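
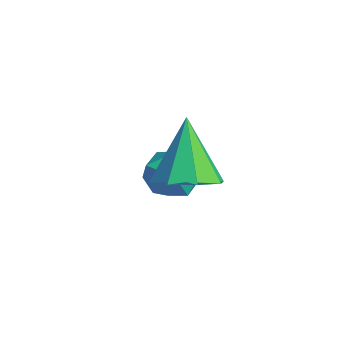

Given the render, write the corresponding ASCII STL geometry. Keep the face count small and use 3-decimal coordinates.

solid 
facet normal 0.416 -0.180 -0.891
outer loop
vertex -1.037 -2.206 0.976
vertex -1.692 -2.147 0.658
vertex -1.151 -1.682 0.817
endloop
endfacet
facet normal 0.643 0.347 0.683
outer loop
vertex -1.037 -2.206 0.976
vertex -1.151 -1.682 0.817
vertex -2.328 -1.873 2.022
endloop
endfacet
facet normal 0.416 -0.179 -0.892
outer loop
vertex -1.151 -1.682 0.817
vertex -1.692 -2.147 0.658
vertex -1.583 -1.431 0.565
endloop
endfacet
facet normal 0.272 0.873 0.404
outer loop
vertex -1.151 -1.682 0.817
vertex -1.583 -1.431 0.565
vertex -2.328 -1.873 2.022
endloop
endfacet
facet normal 0.417 -0.179 -0.891
outer loop
vertex -1.583 -1.431 0.565
vertex -1.692 -2.147 0.658
vertex -2.077 -1.6 0.368
endloop
endfacet
facet normal -0.357 0.929 0.099
outer loop
vertex -1.583 -1.431 0.565
vertex -2.077 -1.6 0.368
vertex -2.328 -1.873 2.022
endloop
endfacet
facet normal 0.416 -0.180 -0.891
outer loop
vertex -2.077 -1.6 0.368
vertex -1.692 -2.147 0.658
vertex -2.346 -2.089 0.341
endloop
endfacet
facet normal -0.874 0.484 -0.053
outer loop
vertex -2.077 -1.6 0.368
vertex -2.346 -2.089 0.341
vertex -2.328 -1.873 2.022
endloop
endfacet
facet normal 0.416 -0.179 -0.892
outer loop
vertex -2.346 -2.089 0.341
vertex -1.692 -2.147 0.658
vertex -2.232 -2.612 0.499
endloop
endfacet
facet normal -0.979 -0.202 0.036
outer loop
vertex -2.346 -2.089 0.341
vertex -2.232 -2.612 0.499
vertex -2.328 -1.873 2.022
endloop
endfacet
facet normal 0.417 -0.179 -0.891
outer loop
vertex -2.232 -2.612 0.499
vertex -1.692 -2.147 0.658
vertex -1.801 -2.863 0.751
endloop
endfacet
facet normal -0.608 -0.728 0.315
outer loop
vertex -2.232 -2.612 0.499
vertex -1.801 -2.863 0.751
vertex -2.328 -1.873 2.022
endloop
endfacet
facet normal 0.416 -0.179 -0.892
outer loop
vertex -1.801 -2.863 0.751
vertex -1.692 -2.147 0.658
vertex -1.306 -2.695 0.948
endloop
endfacet
facet normal 0.020 -0.785 0.619
outer loop
vertex -1.801 -2.863 0.751
vertex -1.306 -2.695 0.948
vertex -2.328 -1.873 2.022
endloop
endfacet
facet normal 0.417 -0.178 -0.891
outer loop
vertex -1.306 -2.695 0.948
vertex -1.692 -2.147 0.658
vertex -1.037 -2.206 0.976
endloop
endfacet
facet normal 0.538 -0.340 0.772
outer loop
vertex -1.306 -2.695 0.948
vertex -1.037 -2.206 0.976
vertex -2.328 -1.873 2.022
endloop
endfacet
facet normal -0.510 0.321 0.798
outer loop
vertex -3.99 -1.056 -0.153
vertex -4.253 -1.692 -0.065
vertex -3.657 -1.517 0.245
endloop
endfacet
facet normal 0.098 0.690 0.717
outer loop
vertex -3.99 -1.056 -0.153
vertex -3.657 -1.517 0.245
vertex -3.3 -1.113 -0.192
endloop
endfacet
facet normal 0.086 0.994 0.073
outer loop
vertex -3.99 -1.056 -0.153
vertex -3.3 -1.113 -0.192
vertex -3.675 -1.038 -0.771
endloop
endfacet
facet normal -0.527 0.814 -0.245
outer loop
vertex -3.99 -1.056 -0.153
vertex -3.675 -1.038 -0.771
vertex -4.264 -1.396 -0.692
endloop
endfacet
facet normal -0.894 0.398 0.204
outer loop
vertex -3.99 -1.056 -0.153
vertex -4.264 -1.396 -0.692
vertex -4.253 -1.692 -0.065
endloop
endfacet
facet normal 0.641 0.227 0.733
outer loop
vertex -3.3 -1.113 -0.192
vertex -3.657 -1.517 0.245
vertex -3.136 -1.784 -0.128
endloop
endfacet
facet normal -0.341 -0.369 0.864
outer loop
vertex -3.657 -1.517 0.245
vertex -4.253 -1.692 -0.065
vertex -3.725 -2.142 -0.049
endloop
endfacet
facet normal -0.964 -0.245 -0.099
outer loop
vertex -4.253 -1.692 -0.065
vertex -4.264 -1.396 -0.692
vertex -4.1 -2.067 -0.628
endloop
endfacet
facet normal -0.371 0.428 -0.824
outer loop
vertex -4.264 -1.396 -0.692
vertex -3.675 -1.038 -0.771
vertex -3.743 -1.663 -1.065
endloop
endfacet
facet normal 0.622 0.719 -0.310
outer loop
vertex -3.675 -1.038 -0.771
vertex -3.3 -1.113 -0.192
vertex -3.147 -1.488 -0.755
endloop
endfacet
facet normal 0.527 -0.814 0.245
outer loop
vertex -3.41 -2.124 -0.667
vertex -3.136 -1.784 -0.128
vertex -3.725 -2.142 -0.049
endloop
endfacet
facet normal -0.086 -0.994 -0.073
outer loop
vertex -3.41 -2.124 -0.667
vertex -3.725 -2.142 -0.049
vertex -4.1 -2.067 -0.628
endloop
endfacet
facet normal -0.098 -0.690 -0.717
outer loop
vertex -3.41 -2.124 -0.667
vertex -4.1 -2.067 -0.628
vertex -3.743 -1.663 -1.065
endloop
endfacet
facet normal 0.510 -0.321 -0.798
outer loop
vertex -3.41 -2.124 -0.667
vertex -3.743 -1.663 -1.065
vertex -3.147 -1.488 -0.755
endloop
endfacet
facet normal 0.894 -0.398 -0.204
outer loop
vertex -3.41 -2.124 -0.667
vertex -3.147 -1.488 -0.755
vertex -3.136 -1.784 -0.128
endloop
endfacet
facet normal 0.371 -0.428 0.824
outer loop
vertex -3.725 -2.142 -0.049
vertex -3.136 -1.784 -0.128
vertex -3.657 -1.517 0.245
endloop
endfacet
facet normal -0.622 -0.719 0.310
outer loop
vertex -4.1 -2.067 -0.628
vertex -3.725 -2.142 -0.049
vertex -4.253 -1.692 -0.065
endloop
endfacet
facet normal -0.641 -0.227 -0.733
outer loop
vertex -3.743 -1.663 -1.065
vertex -4.1 -2.067 -0.628
vertex -4.264 -1.396 -0.692
endloop
endfacet
facet normal 0.341 0.369 -0.864
outer loop
vertex -3.147 -1.488 -0.755
vertex -3.743 -1.663 -1.065
vertex -3.675 -1.038 -0.771
endloop
endfacet
facet normal 0.964 0.245 0.099
outer loop
vertex -3.136 -1.784 -0.128
vertex -3.147 -1.488 -0.755
vertex -3.3 -1.113 -0.192
endloop
endfacet

endsolid


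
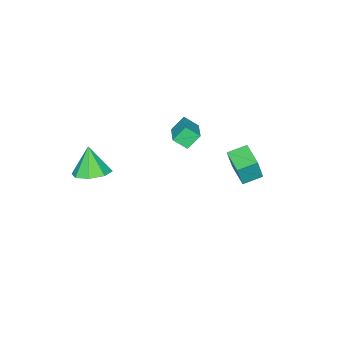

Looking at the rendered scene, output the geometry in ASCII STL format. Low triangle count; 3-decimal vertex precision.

solid 
facet normal -0.512 -0.855 0.078
outer loop
vertex -2.19 2.618 -1.028
vertex -3.118 3.199 -0.75
vertex -2.56 2.709 -2.458
endloop
endfacet
facet normal 0.822 -0.514 -0.245
outer loop
vertex -1.822 3.941 -2.57
vertex -2.19 2.618 -1.028
vertex -2.56 2.709 -2.458
endloop
endfacet
facet normal -0.513 -0.855 0.078
outer loop
vertex -2.56 2.709 -2.458
vertex -3.118 3.199 -0.75
vertex -3.488 3.291 -2.18
endloop
endfacet
facet normal -0.250 0.062 -0.966
outer loop
vertex -3.488 3.291 -2.18
vertex -1.822 3.941 -2.57
vertex -2.56 2.709 -2.458
endloop
endfacet
facet normal 0.250 -0.062 0.966
outer loop
vertex -2.19 2.618 -1.028
vertex -2.38 4.431 -0.862
vertex -3.118 3.199 -0.75
endloop
endfacet
facet normal 0.821 -0.515 -0.246
outer loop
vertex -1.452 3.849 -1.14
vertex -2.19 2.618 -1.028
vertex -1.822 3.941 -2.57
endloop
endfacet
facet normal 0.250 -0.062 0.966
outer loop
vertex -1.452 3.849 -1.14
vertex -2.38 4.431 -0.862
vertex -2.19 2.618 -1.028
endloop
endfacet
facet normal -0.822 0.514 0.246
outer loop
vertex -3.118 3.199 -0.75
vertex -2.38 4.431 -0.862
vertex -3.488 3.291 -2.18
endloop
endfacet
facet normal -0.250 0.062 -0.966
outer loop
vertex -2.75 4.522 -2.292
vertex -1.822 3.941 -2.57
vertex -3.488 3.291 -2.18
endloop
endfacet
facet normal -0.821 0.515 0.245
outer loop
vertex -3.488 3.291 -2.18
vertex -2.38 4.431 -0.862
vertex -2.75 4.522 -2.292
endloop
endfacet
facet normal 0.512 0.855 -0.078
outer loop
vertex -2.75 4.522 -2.292
vertex -1.452 3.849 -1.14
vertex -1.822 3.941 -2.57
endloop
endfacet
facet normal 0.513 0.855 -0.078
outer loop
vertex -2.38 4.431 -0.862
vertex -1.452 3.849 -1.14
vertex -2.75 4.522 -2.292
endloop
endfacet
facet normal 0.272 0.375 -0.886
outer loop
vertex 3.512 -2.856 -1.829
vertex 2.893 -2.023 -1.667
vertex 3.896 -2.255 -1.457
endloop
endfacet
facet normal 0.580 -0.663 0.472
outer loop
vertex 3.512 -2.856 -1.829
vertex 3.896 -2.255 -1.457
vertex 2.447 -2.637 -0.213
endloop
endfacet
facet normal 0.272 0.375 -0.886
outer loop
vertex 3.896 -2.255 -1.457
vertex 2.893 -2.023 -1.667
vertex 3.692 -1.519 -1.208
endloop
endfacet
facet normal 0.660 -0.070 0.748
outer loop
vertex 3.896 -2.255 -1.457
vertex 3.692 -1.519 -1.208
vertex 2.447 -2.637 -0.213
endloop
endfacet
facet normal 0.273 0.374 -0.886
outer loop
vertex 3.692 -1.519 -1.208
vertex 2.893 -2.023 -1.667
vertex 3.021 -1.077 -1.228
endloop
endfacet
facet normal 0.273 0.452 0.849
outer loop
vertex 3.692 -1.519 -1.208
vertex 3.021 -1.077 -1.228
vertex 2.447 -2.637 -0.213
endloop
endfacet
facet normal 0.272 0.374 -0.886
outer loop
vertex 3.021 -1.077 -1.228
vertex 2.893 -2.023 -1.667
vertex 2.275 -1.19 -1.505
endloop
endfacet
facet normal -0.357 0.598 0.717
outer loop
vertex 3.021 -1.077 -1.228
vertex 2.275 -1.19 -1.505
vertex 2.447 -2.637 -0.213
endloop
endfacet
facet normal 0.272 0.374 -0.887
outer loop
vertex 2.275 -1.19 -1.505
vertex 2.893 -2.023 -1.667
vertex 1.891 -1.79 -1.876
endloop
endfacet
facet normal -0.857 0.282 0.430
outer loop
vertex 2.275 -1.19 -1.505
vertex 1.891 -1.79 -1.876
vertex 2.447 -2.637 -0.213
endloop
endfacet
facet normal 0.272 0.375 -0.886
outer loop
vertex 1.891 -1.79 -1.876
vertex 2.893 -2.023 -1.667
vertex 2.095 -2.527 -2.125
endloop
endfacet
facet normal -0.937 -0.312 0.155
outer loop
vertex 1.891 -1.79 -1.876
vertex 2.095 -2.527 -2.125
vertex 2.447 -2.637 -0.213
endloop
endfacet
facet normal 0.272 0.375 -0.886
outer loop
vertex 2.095 -2.527 -2.125
vertex 2.893 -2.023 -1.667
vertex 2.766 -2.968 -2.106
endloop
endfacet
facet normal -0.550 -0.834 0.053
outer loop
vertex 2.095 -2.527 -2.125
vertex 2.766 -2.968 -2.106
vertex 2.447 -2.637 -0.213
endloop
endfacet
facet normal 0.273 0.375 -0.886
outer loop
vertex 2.766 -2.968 -2.106
vertex 2.893 -2.023 -1.667
vertex 3.512 -2.856 -1.829
endloop
endfacet
facet normal 0.079 -0.980 0.185
outer loop
vertex 2.766 -2.968 -2.106
vertex 3.512 -2.856 -1.829
vertex 2.447 -2.637 -0.213
endloop
endfacet
facet normal -0.700 -0.637 -0.321
outer loop
vertex -3.605 -2.174 -3.177
vertex -4.271 -1.844 -2.38
vertex -3.973 -1.466 -3.779
endloop
endfacet
facet normal 0.611 -0.304 -0.731
outer loop
vertex -2.929 -0.516 -3.3
vertex -3.605 -2.174 -3.177
vertex -3.973 -1.466 -3.779
endloop
endfacet
facet normal -0.701 -0.637 -0.321
outer loop
vertex -3.973 -1.466 -3.779
vertex -4.271 -1.844 -2.38
vertex -4.639 -1.135 -2.982
endloop
endfacet
facet normal -0.368 0.708 -0.602
outer loop
vertex -4.639 -1.135 -2.982
vertex -2.929 -0.516 -3.3
vertex -3.973 -1.466 -3.779
endloop
endfacet
facet normal 0.369 -0.709 0.602
outer loop
vertex -3.605 -2.174 -3.177
vertex -3.227 -0.894 -1.901
vertex -4.271 -1.844 -2.38
endloop
endfacet
facet normal 0.611 -0.303 -0.731
outer loop
vertex -2.561 -1.225 -2.698
vertex -3.605 -2.174 -3.177
vertex -2.929 -0.516 -3.3
endloop
endfacet
facet normal 0.368 -0.709 0.602
outer loop
vertex -2.561 -1.225 -2.698
vertex -3.227 -0.894 -1.901
vertex -3.605 -2.174 -3.177
endloop
endfacet
facet normal -0.611 0.303 0.731
outer loop
vertex -4.271 -1.844 -2.38
vertex -3.227 -0.894 -1.901
vertex -4.639 -1.135 -2.982
endloop
endfacet
facet normal -0.368 0.709 -0.601
outer loop
vertex -3.595 -0.186 -2.503
vertex -2.929 -0.516 -3.3
vertex -4.639 -1.135 -2.982
endloop
endfacet
facet normal -0.611 0.304 0.731
outer loop
vertex -4.639 -1.135 -2.982
vertex -3.227 -0.894 -1.901
vertex -3.595 -0.186 -2.503
endloop
endfacet
facet normal 0.701 0.637 0.322
outer loop
vertex -3.595 -0.186 -2.503
vertex -2.561 -1.225 -2.698
vertex -2.929 -0.516 -3.3
endloop
endfacet
facet normal 0.701 0.637 0.321
outer loop
vertex -3.227 -0.894 -1.901
vertex -2.561 -1.225 -2.698
vertex -3.595 -0.186 -2.503
endloop
endfacet

endsolid


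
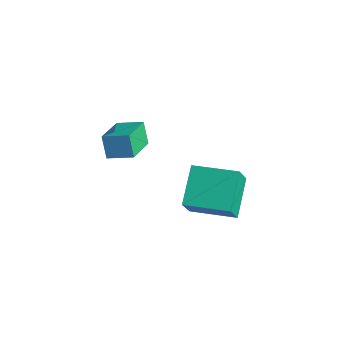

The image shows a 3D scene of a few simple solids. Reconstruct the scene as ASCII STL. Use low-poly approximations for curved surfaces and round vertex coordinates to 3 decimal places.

solid 
facet normal -0.776 -0.559 -0.293
outer loop
vertex -2.568 -4.203 -0.144
vertex -3.335 -2.809 -0.77
vertex -2.08 -4.371 -1.115
endloop
endfacet
facet normal 0.449 -0.815 0.367
outer loop
vertex -1.165 -3.711 -0.77
vertex -2.568 -4.203 -0.144
vertex -2.08 -4.371 -1.115
endloop
endfacet
facet normal -0.776 -0.559 -0.292
outer loop
vertex -2.08 -4.371 -1.115
vertex -3.335 -2.809 -0.77
vertex -2.848 -2.977 -1.742
endloop
endfacet
facet normal 0.443 -0.153 -0.883
outer loop
vertex -2.848 -2.977 -1.742
vertex -1.165 -3.711 -0.77
vertex -2.08 -4.371 -1.115
endloop
endfacet
facet normal -0.443 0.153 0.883
outer loop
vertex -2.568 -4.203 -0.144
vertex -2.42 -2.149 -0.425
vertex -3.335 -2.809 -0.77
endloop
endfacet
facet normal 0.449 -0.815 0.366
outer loop
vertex -1.652 -3.543 0.202
vertex -2.568 -4.203 -0.144
vertex -1.165 -3.711 -0.77
endloop
endfacet
facet normal -0.444 0.153 0.883
outer loop
vertex -1.652 -3.543 0.202
vertex -2.42 -2.149 -0.425
vertex -2.568 -4.203 -0.144
endloop
endfacet
facet normal -0.450 0.815 -0.366
outer loop
vertex -3.335 -2.809 -0.77
vertex -2.42 -2.149 -0.425
vertex -2.848 -2.977 -1.742
endloop
endfacet
facet normal 0.444 -0.153 -0.883
outer loop
vertex -1.932 -2.317 -1.396
vertex -1.165 -3.711 -0.77
vertex -2.848 -2.977 -1.742
endloop
endfacet
facet normal -0.449 0.815 -0.367
outer loop
vertex -2.848 -2.977 -1.742
vertex -2.42 -2.149 -0.425
vertex -1.932 -2.317 -1.396
endloop
endfacet
facet normal 0.776 0.558 0.292
outer loop
vertex -1.932 -2.317 -1.396
vertex -1.652 -3.543 0.202
vertex -1.165 -3.711 -0.77
endloop
endfacet
facet normal 0.776 0.559 0.293
outer loop
vertex -2.42 -2.149 -0.425
vertex -1.652 -3.543 0.202
vertex -1.932 -2.317 -1.396
endloop
endfacet
facet normal -0.839 -0.536 -0.090
outer loop
vertex 1.7 -3.671 -1.656
vertex 0.764 -2.368 -0.695
vertex 1.404 -3.009 -2.842
endloop
endfacet
facet normal 0.501 -0.697 -0.514
outer loop
vertex 3.056 -1.952 -2.665
vertex 1.7 -3.671 -1.656
vertex 1.404 -3.009 -2.842
endloop
endfacet
facet normal -0.839 -0.537 -0.090
outer loop
vertex 1.404 -3.009 -2.842
vertex 0.764 -2.368 -0.695
vertex 0.467 -1.706 -1.881
endloop
endfacet
facet normal -0.213 0.476 -0.853
outer loop
vertex 0.467 -1.706 -1.881
vertex 3.056 -1.952 -2.665
vertex 1.404 -3.009 -2.842
endloop
endfacet
facet normal 0.213 -0.476 0.853
outer loop
vertex 1.7 -3.671 -1.656
vertex 2.416 -1.311 -0.518
vertex 0.764 -2.368 -0.695
endloop
endfacet
facet normal 0.500 -0.697 -0.514
outer loop
vertex 3.353 -2.614 -1.479
vertex 1.7 -3.671 -1.656
vertex 3.056 -1.952 -2.665
endloop
endfacet
facet normal 0.213 -0.476 0.853
outer loop
vertex 3.353 -2.614 -1.479
vertex 2.416 -1.311 -0.518
vertex 1.7 -3.671 -1.656
endloop
endfacet
facet normal -0.501 0.696 0.514
outer loop
vertex 0.764 -2.368 -0.695
vertex 2.416 -1.311 -0.518
vertex 0.467 -1.706 -1.881
endloop
endfacet
facet normal -0.213 0.476 -0.853
outer loop
vertex 2.12 -0.649 -1.704
vertex 3.056 -1.952 -2.665
vertex 0.467 -1.706 -1.881
endloop
endfacet
facet normal -0.501 0.697 0.514
outer loop
vertex 0.467 -1.706 -1.881
vertex 2.416 -1.311 -0.518
vertex 2.12 -0.649 -1.704
endloop
endfacet
facet normal 0.839 0.537 0.089
outer loop
vertex 2.12 -0.649 -1.704
vertex 3.353 -2.614 -1.479
vertex 3.056 -1.952 -2.665
endloop
endfacet
facet normal 0.839 0.537 0.090
outer loop
vertex 2.416 -1.311 -0.518
vertex 3.353 -2.614 -1.479
vertex 2.12 -0.649 -1.704
endloop
endfacet

endsolid


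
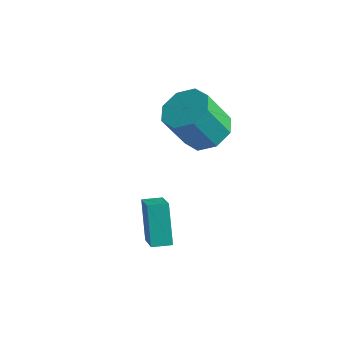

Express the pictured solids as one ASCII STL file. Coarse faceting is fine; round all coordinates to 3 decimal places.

solid 
facet normal -0.388 0.445 0.807
outer loop
vertex -2.261 -0.593 -0.916
vertex -1.666 -0.043 -0.933
vertex -3.157 0.349 -1.866
endloop
endfacet
facet normal -0.735 -0.678 0.021
outer loop
vertex -2.454 -0.457 -3.327
vertex -2.261 -0.593 -0.916
vertex -3.157 0.349 -1.866
endloop
endfacet
facet normal -0.388 0.446 0.807
outer loop
vertex -3.157 0.349 -1.866
vertex -1.666 -0.043 -0.933
vertex -2.561 0.898 -1.883
endloop
endfacet
facet normal -0.556 0.585 -0.590
outer loop
vertex -2.561 0.898 -1.883
vertex -2.454 -0.457 -3.327
vertex -3.157 0.349 -1.866
endloop
endfacet
facet normal 0.557 -0.584 0.590
outer loop
vertex -2.261 -0.593 -0.916
vertex -0.963 -0.849 -2.394
vertex -1.666 -0.043 -0.933
endloop
endfacet
facet normal -0.735 -0.678 0.021
outer loop
vertex -1.559 -1.398 -2.377
vertex -2.261 -0.593 -0.916
vertex -2.454 -0.457 -3.327
endloop
endfacet
facet normal 0.556 -0.585 0.590
outer loop
vertex -1.559 -1.398 -2.377
vertex -0.963 -0.849 -2.394
vertex -2.261 -0.593 -0.916
endloop
endfacet
facet normal 0.735 0.678 -0.021
outer loop
vertex -1.666 -0.043 -0.933
vertex -0.963 -0.849 -2.394
vertex -2.561 0.898 -1.883
endloop
endfacet
facet normal -0.557 0.585 -0.590
outer loop
vertex -1.859 0.093 -3.344
vertex -2.454 -0.457 -3.327
vertex -2.561 0.898 -1.883
endloop
endfacet
facet normal 0.735 0.678 -0.021
outer loop
vertex -2.561 0.898 -1.883
vertex -0.963 -0.849 -2.394
vertex -1.859 0.093 -3.344
endloop
endfacet
facet normal 0.388 -0.445 -0.807
outer loop
vertex -1.859 0.093 -3.344
vertex -1.559 -1.398 -2.377
vertex -2.454 -0.457 -3.327
endloop
endfacet
facet normal 0.387 -0.446 -0.807
outer loop
vertex -0.963 -0.849 -2.394
vertex -1.559 -1.398 -2.377
vertex -1.859 0.093 -3.344
endloop
endfacet
facet normal 0.318 0.372 -0.872
outer loop
vertex -1.485 3.957 0.214
vertex -2.478 3.934 -0.158
vertex -1.889 4.646 0.361
endloop
endfacet
facet normal 0.807 0.376 0.455
outer loop
vertex -1.485 3.957 0.214
vertex -1.889 4.646 0.361
vertex -2.09 3.25 1.871
endloop
endfacet
facet normal 0.807 0.377 0.455
outer loop
vertex -2.09 3.25 1.871
vertex -1.889 4.646 0.361
vertex -2.494 3.939 2.017
endloop
endfacet
facet normal -0.319 -0.372 0.872
outer loop
vertex -2.09 3.25 1.871
vertex -2.494 3.939 2.017
vertex -3.082 3.226 1.498
endloop
endfacet
facet normal 0.319 0.372 -0.872
outer loop
vertex -1.889 4.646 0.361
vertex -2.478 3.934 -0.158
vertex -2.637 4.917 0.203
endloop
endfacet
facet normal 0.219 0.866 0.450
outer loop
vertex -1.889 4.646 0.361
vertex -2.637 4.917 0.203
vertex -2.494 3.939 2.017
endloop
endfacet
facet normal 0.219 0.866 0.450
outer loop
vertex -2.494 3.939 2.017
vertex -2.637 4.917 0.203
vertex -3.242 4.21 1.86
endloop
endfacet
facet normal -0.318 -0.372 0.872
outer loop
vertex -2.494 3.939 2.017
vertex -3.242 4.21 1.86
vertex -3.082 3.226 1.498
endloop
endfacet
facet normal 0.318 0.372 -0.872
outer loop
vertex -2.637 4.917 0.203
vertex -2.478 3.934 -0.158
vertex -3.292 4.612 -0.166
endloop
endfacet
facet normal -0.497 0.849 0.181
outer loop
vertex -2.637 4.917 0.203
vertex -3.292 4.612 -0.166
vertex -3.242 4.21 1.86
endloop
endfacet
facet normal -0.497 0.849 0.181
outer loop
vertex -3.242 4.21 1.86
vertex -3.292 4.612 -0.166
vertex -3.897 3.905 1.491
endloop
endfacet
facet normal -0.318 -0.372 0.872
outer loop
vertex -3.242 4.21 1.86
vertex -3.897 3.905 1.491
vertex -3.082 3.226 1.498
endloop
endfacet
facet normal 0.319 0.372 -0.872
outer loop
vertex -3.292 4.612 -0.166
vertex -2.478 3.934 -0.158
vertex -3.47 3.91 -0.531
endloop
endfacet
facet normal -0.922 0.335 -0.194
outer loop
vertex -3.292 4.612 -0.166
vertex -3.47 3.91 -0.531
vertex -3.897 3.905 1.491
endloop
endfacet
facet normal -0.922 0.335 -0.194
outer loop
vertex -3.897 3.905 1.491
vertex -3.47 3.91 -0.531
vertex -4.075 3.203 1.126
endloop
endfacet
facet normal -0.318 -0.373 0.872
outer loop
vertex -3.897 3.905 1.491
vertex -4.075 3.203 1.126
vertex -3.082 3.226 1.498
endloop
endfacet
facet normal 0.319 0.372 -0.872
outer loop
vertex -3.47 3.91 -0.531
vertex -2.478 3.934 -0.158
vertex -3.066 3.221 -0.677
endloop
endfacet
facet normal -0.807 -0.377 -0.455
outer loop
vertex -3.47 3.91 -0.531
vertex -3.066 3.221 -0.677
vertex -4.075 3.203 1.126
endloop
endfacet
facet normal -0.807 -0.376 -0.455
outer loop
vertex -4.075 3.203 1.126
vertex -3.066 3.221 -0.677
vertex -3.671 2.514 0.979
endloop
endfacet
facet normal -0.318 -0.372 0.872
outer loop
vertex -4.075 3.203 1.126
vertex -3.671 2.514 0.979
vertex -3.082 3.226 1.498
endloop
endfacet
facet normal 0.318 0.372 -0.872
outer loop
vertex -3.066 3.221 -0.677
vertex -2.478 3.934 -0.158
vertex -2.318 2.95 -0.52
endloop
endfacet
facet normal -0.219 -0.866 -0.450
outer loop
vertex -3.066 3.221 -0.677
vertex -2.318 2.95 -0.52
vertex -3.671 2.514 0.979
endloop
endfacet
facet normal -0.219 -0.866 -0.449
outer loop
vertex -3.671 2.514 0.979
vertex -2.318 2.95 -0.52
vertex -2.923 2.243 1.137
endloop
endfacet
facet normal -0.319 -0.372 0.872
outer loop
vertex -3.671 2.514 0.979
vertex -2.923 2.243 1.137
vertex -3.082 3.226 1.498
endloop
endfacet
facet normal 0.318 0.372 -0.872
outer loop
vertex -2.318 2.95 -0.52
vertex -2.478 3.934 -0.158
vertex -1.663 3.255 -0.151
endloop
endfacet
facet normal 0.497 -0.849 -0.181
outer loop
vertex -2.318 2.95 -0.52
vertex -1.663 3.255 -0.151
vertex -2.923 2.243 1.137
endloop
endfacet
facet normal 0.497 -0.849 -0.181
outer loop
vertex -2.923 2.243 1.137
vertex -1.663 3.255 -0.151
vertex -2.268 2.548 1.506
endloop
endfacet
facet normal -0.318 -0.372 0.872
outer loop
vertex -2.923 2.243 1.137
vertex -2.268 2.548 1.506
vertex -3.082 3.226 1.498
endloop
endfacet
facet normal 0.318 0.373 -0.872
outer loop
vertex -1.663 3.255 -0.151
vertex -2.478 3.934 -0.158
vertex -1.485 3.957 0.214
endloop
endfacet
facet normal 0.922 -0.335 0.194
outer loop
vertex -1.663 3.255 -0.151
vertex -1.485 3.957 0.214
vertex -2.268 2.548 1.506
endloop
endfacet
facet normal 0.922 -0.335 0.194
outer loop
vertex -2.268 2.548 1.506
vertex -1.485 3.957 0.214
vertex -2.09 3.25 1.871
endloop
endfacet
facet normal -0.319 -0.372 0.872
outer loop
vertex -2.268 2.548 1.506
vertex -2.09 3.25 1.871
vertex -3.082 3.226 1.498
endloop
endfacet

endsolid


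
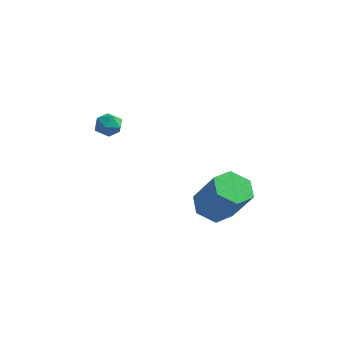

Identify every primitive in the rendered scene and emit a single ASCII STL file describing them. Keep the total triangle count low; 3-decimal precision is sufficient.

solid 
facet normal -0.242 -0.012 0.970
outer loop
vertex -3.152 -0.723 0.756
vertex -3.208 -1.435 0.733
vertex -2.581 -1.131 0.893
endloop
endfacet
facet normal 0.188 0.539 0.821
outer loop
vertex -3.152 -0.723 0.756
vertex -2.581 -1.131 0.893
vertex -2.513 -0.543 0.492
endloop
endfacet
facet normal -0.131 0.937 0.323
outer loop
vertex -3.152 -0.723 0.756
vertex -2.513 -0.543 0.492
vertex -3.097 -0.484 0.084
endloop
endfacet
facet normal -0.756 0.633 0.163
outer loop
vertex -3.152 -0.723 0.756
vertex -3.097 -0.484 0.084
vertex -3.527 -1.036 0.233
endloop
endfacet
facet normal -0.825 0.047 0.563
outer loop
vertex -3.152 -0.723 0.756
vertex -3.527 -1.036 0.233
vertex -3.208 -1.435 0.733
endloop
endfacet
facet normal 0.791 0.280 0.544
outer loop
vertex -2.513 -0.543 0.492
vertex -2.581 -1.131 0.893
vertex -2.173 -1.144 0.307
endloop
endfacet
facet normal 0.096 -0.611 0.786
outer loop
vertex -2.581 -1.131 0.893
vertex -3.208 -1.435 0.733
vertex -2.603 -1.696 0.456
endloop
endfacet
facet normal -0.846 -0.518 0.127
outer loop
vertex -3.208 -1.435 0.733
vertex -3.527 -1.036 0.233
vertex -3.187 -1.637 0.048
endloop
endfacet
facet normal -0.736 0.432 -0.522
outer loop
vertex -3.527 -1.036 0.233
vertex -3.097 -0.484 0.084
vertex -3.119 -1.049 -0.353
endloop
endfacet
facet normal 0.278 0.924 -0.264
outer loop
vertex -3.097 -0.484 0.084
vertex -2.513 -0.543 0.492
vertex -2.492 -0.745 -0.193
endloop
endfacet
facet normal 0.756 -0.633 -0.163
outer loop
vertex -2.548 -1.457 -0.216
vertex -2.173 -1.144 0.307
vertex -2.603 -1.696 0.456
endloop
endfacet
facet normal 0.131 -0.937 -0.323
outer loop
vertex -2.548 -1.457 -0.216
vertex -2.603 -1.696 0.456
vertex -3.187 -1.637 0.048
endloop
endfacet
facet normal -0.188 -0.539 -0.821
outer loop
vertex -2.548 -1.457 -0.216
vertex -3.187 -1.637 0.048
vertex -3.119 -1.049 -0.353
endloop
endfacet
facet normal 0.242 0.012 -0.970
outer loop
vertex -2.548 -1.457 -0.216
vertex -3.119 -1.049 -0.353
vertex -2.492 -0.745 -0.193
endloop
endfacet
facet normal 0.825 -0.047 -0.563
outer loop
vertex -2.548 -1.457 -0.216
vertex -2.492 -0.745 -0.193
vertex -2.173 -1.144 0.307
endloop
endfacet
facet normal 0.736 -0.432 0.522
outer loop
vertex -2.603 -1.696 0.456
vertex -2.173 -1.144 0.307
vertex -2.581 -1.131 0.893
endloop
endfacet
facet normal -0.278 -0.924 0.264
outer loop
vertex -3.187 -1.637 0.048
vertex -2.603 -1.696 0.456
vertex -3.208 -1.435 0.733
endloop
endfacet
facet normal -0.791 -0.280 -0.544
outer loop
vertex -3.119 -1.049 -0.353
vertex -3.187 -1.637 0.048
vertex -3.527 -1.036 0.233
endloop
endfacet
facet normal -0.096 0.611 -0.786
outer loop
vertex -2.492 -0.745 -0.193
vertex -3.119 -1.049 -0.353
vertex -3.097 -0.484 0.084
endloop
endfacet
facet normal 0.846 0.518 -0.127
outer loop
vertex -2.173 -1.144 0.307
vertex -2.492 -0.745 -0.193
vertex -2.513 -0.543 0.492
endloop
endfacet
facet normal -0.586 0.132 -0.800
outer loop
vertex 2.359 -0.296 -4.617
vertex 1.764 0.333 -4.078
vertex 2.559 0.704 -4.599
endloop
endfacet
facet normal 0.786 -0.146 -0.600
outer loop
vertex 2.359 -0.296 -4.617
vertex 2.559 0.704 -4.599
vertex 3.63 -0.583 -2.882
endloop
endfacet
facet normal 0.787 -0.146 -0.600
outer loop
vertex 3.63 -0.583 -2.882
vertex 2.559 0.704 -4.599
vertex 3.83 0.417 -2.863
endloop
endfacet
facet normal 0.586 -0.132 0.799
outer loop
vertex 3.63 -0.583 -2.882
vertex 3.83 0.417 -2.863
vertex 3.036 0.047 -2.342
endloop
endfacet
facet normal -0.586 0.132 -0.800
outer loop
vertex 2.559 0.704 -4.599
vertex 1.764 0.333 -4.078
vertex 1.965 1.333 -4.06
endloop
endfacet
facet normal 0.563 0.776 -0.284
outer loop
vertex 2.559 0.704 -4.599
vertex 1.965 1.333 -4.06
vertex 3.83 0.417 -2.863
endloop
endfacet
facet normal 0.564 0.775 -0.285
outer loop
vertex 3.83 0.417 -2.863
vertex 1.965 1.333 -4.06
vertex 3.236 1.047 -2.324
endloop
endfacet
facet normal 0.586 -0.132 0.800
outer loop
vertex 3.83 0.417 -2.863
vertex 3.236 1.047 -2.324
vertex 3.036 0.047 -2.342
endloop
endfacet
facet normal -0.586 0.132 -0.799
outer loop
vertex 1.965 1.333 -4.06
vertex 1.764 0.333 -4.078
vertex 1.17 0.963 -3.538
endloop
endfacet
facet normal -0.223 0.923 0.315
outer loop
vertex 1.965 1.333 -4.06
vertex 1.17 0.963 -3.538
vertex 3.236 1.047 -2.324
endloop
endfacet
facet normal -0.223 0.922 0.316
outer loop
vertex 3.236 1.047 -2.324
vertex 1.17 0.963 -3.538
vertex 2.441 0.676 -1.803
endloop
endfacet
facet normal 0.586 -0.132 0.800
outer loop
vertex 3.236 1.047 -2.324
vertex 2.441 0.676 -1.803
vertex 3.036 0.047 -2.342
endloop
endfacet
facet normal -0.586 0.132 -0.799
outer loop
vertex 1.17 0.963 -3.538
vertex 1.764 0.333 -4.078
vertex 0.97 -0.037 -3.557
endloop
endfacet
facet normal -0.786 0.146 0.600
outer loop
vertex 1.17 0.963 -3.538
vertex 0.97 -0.037 -3.557
vertex 2.441 0.676 -1.803
endloop
endfacet
facet normal -0.786 0.146 0.600
outer loop
vertex 2.441 0.676 -1.803
vertex 0.97 -0.037 -3.557
vertex 2.241 -0.324 -1.821
endloop
endfacet
facet normal 0.586 -0.132 0.800
outer loop
vertex 2.441 0.676 -1.803
vertex 2.241 -0.324 -1.821
vertex 3.036 0.047 -2.342
endloop
endfacet
facet normal -0.586 0.132 -0.800
outer loop
vertex 0.97 -0.037 -3.557
vertex 1.764 0.333 -4.078
vertex 1.564 -0.667 -4.096
endloop
endfacet
facet normal -0.564 -0.775 0.285
outer loop
vertex 0.97 -0.037 -3.557
vertex 1.564 -0.667 -4.096
vertex 2.241 -0.324 -1.821
endloop
endfacet
facet normal -0.563 -0.776 0.285
outer loop
vertex 2.241 -0.324 -1.821
vertex 1.564 -0.667 -4.096
vertex 2.835 -0.953 -2.36
endloop
endfacet
facet normal 0.586 -0.132 0.800
outer loop
vertex 2.241 -0.324 -1.821
vertex 2.835 -0.953 -2.36
vertex 3.036 0.047 -2.342
endloop
endfacet
facet normal -0.586 0.132 -0.800
outer loop
vertex 1.564 -0.667 -4.096
vertex 1.764 0.333 -4.078
vertex 2.359 -0.296 -4.617
endloop
endfacet
facet normal 0.224 -0.922 -0.316
outer loop
vertex 1.564 -0.667 -4.096
vertex 2.359 -0.296 -4.617
vertex 2.835 -0.953 -2.36
endloop
endfacet
facet normal 0.222 -0.923 -0.315
outer loop
vertex 2.835 -0.953 -2.36
vertex 2.359 -0.296 -4.617
vertex 3.63 -0.583 -2.882
endloop
endfacet
facet normal 0.586 -0.132 0.799
outer loop
vertex 2.835 -0.953 -2.36
vertex 3.63 -0.583 -2.882
vertex 3.036 0.047 -2.342
endloop
endfacet

endsolid


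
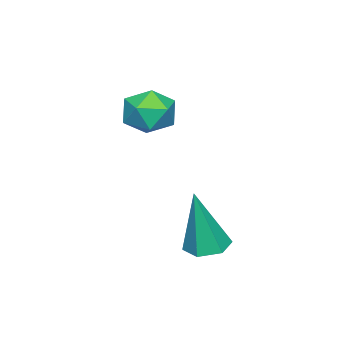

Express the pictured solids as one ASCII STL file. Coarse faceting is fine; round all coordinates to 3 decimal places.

solid 
facet normal -0.178 0.103 -0.979
outer loop
vertex 0.634 -0.82 -4.63
vertex 0.296 -0.301 -4.514
vertex 0.916 -0.257 -4.622
endloop
endfacet
facet normal 0.892 -0.448 0.067
outer loop
vertex 0.634 -0.82 -4.63
vertex 0.916 -0.257 -4.622
vertex 0.644 -0.499 -2.606
endloop
endfacet
facet normal -0.178 0.101 -0.979
outer loop
vertex 0.916 -0.257 -4.622
vertex 0.296 -0.301 -4.514
vertex 0.578 0.263 -4.507
endloop
endfacet
facet normal 0.843 0.509 0.175
outer loop
vertex 0.916 -0.257 -4.622
vertex 0.578 0.263 -4.507
vertex 0.644 -0.499 -2.606
endloop
endfacet
facet normal -0.178 0.101 -0.979
outer loop
vertex 0.578 0.263 -4.507
vertex 0.296 -0.301 -4.514
vertex -0.041 0.218 -4.399
endloop
endfacet
facet normal -0.003 0.928 0.372
outer loop
vertex 0.578 0.263 -4.507
vertex -0.041 0.218 -4.399
vertex 0.644 -0.499 -2.606
endloop
endfacet
facet normal -0.178 0.101 -0.979
outer loop
vertex -0.041 0.218 -4.399
vertex 0.296 -0.301 -4.514
vertex -0.323 -0.346 -4.406
endloop
endfacet
facet normal -0.796 0.392 0.461
outer loop
vertex -0.041 0.218 -4.399
vertex -0.323 -0.346 -4.406
vertex 0.644 -0.499 -2.606
endloop
endfacet
facet normal -0.178 0.103 -0.979
outer loop
vertex -0.323 -0.346 -4.406
vertex 0.296 -0.301 -4.514
vertex 0.015 -0.865 -4.522
endloop
endfacet
facet normal -0.746 -0.565 0.353
outer loop
vertex -0.323 -0.346 -4.406
vertex 0.015 -0.865 -4.522
vertex 0.644 -0.499 -2.606
endloop
endfacet
facet normal -0.178 0.103 -0.979
outer loop
vertex 0.015 -0.865 -4.522
vertex 0.296 -0.301 -4.514
vertex 0.634 -0.82 -4.63
endloop
endfacet
facet normal 0.099 -0.983 0.155
outer loop
vertex 0.015 -0.865 -4.522
vertex 0.634 -0.82 -4.63
vertex 0.644 -0.499 -2.606
endloop
endfacet
facet normal -0.186 0.657 0.730
outer loop
vertex -1.543 -2.441 -0.874
vertex -2.329 -2.674 -0.864
vertex -1.783 -3.053 -0.384
endloop
endfacet
facet normal 0.487 0.421 0.765
outer loop
vertex -1.543 -2.441 -0.874
vertex -1.783 -3.053 -0.384
vertex -1.078 -3.113 -0.8
endloop
endfacet
facet normal 0.806 0.574 0.146
outer loop
vertex -1.543 -2.441 -0.874
vertex -1.078 -3.113 -0.8
vertex -1.189 -2.77 -1.537
endloop
endfacet
facet normal 0.331 0.904 -0.272
outer loop
vertex -1.543 -2.441 -0.874
vertex -1.189 -2.77 -1.537
vertex -1.962 -2.499 -1.577
endloop
endfacet
facet normal -0.282 0.955 0.089
outer loop
vertex -1.543 -2.441 -0.874
vertex -1.962 -2.499 -1.577
vertex -2.329 -2.674 -0.864
endloop
endfacet
facet normal 0.468 -0.288 0.835
outer loop
vertex -1.078 -3.113 -0.8
vertex -1.783 -3.053 -0.384
vertex -1.578 -3.761 -0.743
endloop
endfacet
facet normal -0.620 0.094 0.779
outer loop
vertex -1.783 -3.053 -0.384
vertex -2.329 -2.674 -0.864
vertex -2.351 -3.49 -0.783
endloop
endfacet
facet normal -0.776 0.576 -0.258
outer loop
vertex -2.329 -2.674 -0.864
vertex -1.962 -2.499 -1.577
vertex -2.462 -3.147 -1.52
endloop
endfacet
facet normal 0.216 0.491 -0.844
outer loop
vertex -1.962 -2.499 -1.577
vertex -1.189 -2.77 -1.537
vertex -1.757 -3.207 -1.936
endloop
endfacet
facet normal 0.985 -0.043 -0.168
outer loop
vertex -1.189 -2.77 -1.537
vertex -1.078 -3.113 -0.8
vertex -1.211 -3.586 -1.456
endloop
endfacet
facet normal -0.331 -0.904 0.272
outer loop
vertex -1.997 -3.819 -1.446
vertex -1.578 -3.761 -0.743
vertex -2.351 -3.49 -0.783
endloop
endfacet
facet normal -0.806 -0.574 -0.146
outer loop
vertex -1.997 -3.819 -1.446
vertex -2.351 -3.49 -0.783
vertex -2.462 -3.147 -1.52
endloop
endfacet
facet normal -0.487 -0.421 -0.765
outer loop
vertex -1.997 -3.819 -1.446
vertex -2.462 -3.147 -1.52
vertex -1.757 -3.207 -1.936
endloop
endfacet
facet normal 0.186 -0.657 -0.730
outer loop
vertex -1.997 -3.819 -1.446
vertex -1.757 -3.207 -1.936
vertex -1.211 -3.586 -1.456
endloop
endfacet
facet normal 0.282 -0.955 -0.089
outer loop
vertex -1.997 -3.819 -1.446
vertex -1.211 -3.586 -1.456
vertex -1.578 -3.761 -0.743
endloop
endfacet
facet normal -0.216 -0.491 0.844
outer loop
vertex -2.351 -3.49 -0.783
vertex -1.578 -3.761 -0.743
vertex -1.783 -3.053 -0.384
endloop
endfacet
facet normal -0.985 0.043 0.168
outer loop
vertex -2.462 -3.147 -1.52
vertex -2.351 -3.49 -0.783
vertex -2.329 -2.674 -0.864
endloop
endfacet
facet normal -0.468 0.288 -0.835
outer loop
vertex -1.757 -3.207 -1.936
vertex -2.462 -3.147 -1.52
vertex -1.962 -2.499 -1.577
endloop
endfacet
facet normal 0.620 -0.094 -0.779
outer loop
vertex -1.211 -3.586 -1.456
vertex -1.757 -3.207 -1.936
vertex -1.189 -2.77 -1.537
endloop
endfacet
facet normal 0.776 -0.576 0.258
outer loop
vertex -1.578 -3.761 -0.743
vertex -1.211 -3.586 -1.456
vertex -1.078 -3.113 -0.8
endloop
endfacet

endsolid


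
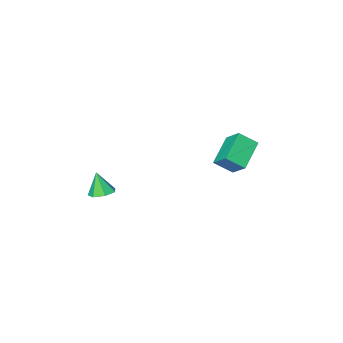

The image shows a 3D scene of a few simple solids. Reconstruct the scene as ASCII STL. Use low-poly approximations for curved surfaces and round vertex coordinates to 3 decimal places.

solid 
facet normal -0.676 0.455 -0.580
outer loop
vertex -4.091 2.825 2.961
vertex -3.003 3.527 2.244
vertex -4.033 2.034 2.273
endloop
endfacet
facet normal -0.735 -0.475 0.484
outer loop
vertex -3.377 1.593 2.836
vertex -4.091 2.825 2.961
vertex -4.033 2.034 2.273
endloop
endfacet
facet normal -0.676 0.455 -0.580
outer loop
vertex -4.033 2.034 2.273
vertex -3.003 3.527 2.244
vertex -2.945 2.736 1.556
endloop
endfacet
facet normal 0.055 -0.754 -0.655
outer loop
vertex -2.945 2.736 1.556
vertex -3.377 1.593 2.836
vertex -4.033 2.034 2.273
endloop
endfacet
facet normal -0.055 0.754 0.655
outer loop
vertex -4.091 2.825 2.961
vertex -2.347 3.086 2.807
vertex -3.003 3.527 2.244
endloop
endfacet
facet normal -0.735 -0.475 0.484
outer loop
vertex -3.435 2.384 3.524
vertex -4.091 2.825 2.961
vertex -3.377 1.593 2.836
endloop
endfacet
facet normal -0.055 0.754 0.655
outer loop
vertex -3.435 2.384 3.524
vertex -2.347 3.086 2.807
vertex -4.091 2.825 2.961
endloop
endfacet
facet normal 0.735 0.475 -0.484
outer loop
vertex -3.003 3.527 2.244
vertex -2.347 3.086 2.807
vertex -2.945 2.736 1.556
endloop
endfacet
facet normal 0.055 -0.754 -0.655
outer loop
vertex -2.289 2.295 2.119
vertex -3.377 1.593 2.836
vertex -2.945 2.736 1.556
endloop
endfacet
facet normal 0.735 0.475 -0.484
outer loop
vertex -2.945 2.736 1.556
vertex -2.347 3.086 2.807
vertex -2.289 2.295 2.119
endloop
endfacet
facet normal 0.676 -0.455 0.580
outer loop
vertex -2.289 2.295 2.119
vertex -3.435 2.384 3.524
vertex -3.377 1.593 2.836
endloop
endfacet
facet normal 0.676 -0.455 0.580
outer loop
vertex -2.347 3.086 2.807
vertex -3.435 2.384 3.524
vertex -2.289 2.295 2.119
endloop
endfacet
facet normal -0.049 0.338 -0.940
outer loop
vertex 2.562 1.101 1.14
vertex 2.025 0.889 1.092
vertex 2.192 1.414 1.272
endloop
endfacet
facet normal 0.627 0.483 0.612
outer loop
vertex 2.562 1.101 1.14
vertex 2.192 1.414 1.272
vertex 2.075 0.531 2.088
endloop
endfacet
facet normal -0.048 0.338 -0.940
outer loop
vertex 2.192 1.414 1.272
vertex 2.025 0.889 1.092
vertex 1.695 1.332 1.268
endloop
endfacet
facet normal -0.118 0.682 0.721
outer loop
vertex 2.192 1.414 1.272
vertex 1.695 1.332 1.268
vertex 2.075 0.531 2.088
endloop
endfacet
facet normal -0.047 0.338 -0.940
outer loop
vertex 1.695 1.332 1.268
vertex 2.025 0.889 1.092
vertex 1.447 0.917 1.131
endloop
endfacet
facet normal -0.758 0.255 0.600
outer loop
vertex 1.695 1.332 1.268
vertex 1.447 0.917 1.131
vertex 2.075 0.531 2.088
endloop
endfacet
facet normal -0.047 0.337 -0.940
outer loop
vertex 1.447 0.917 1.131
vertex 2.025 0.889 1.092
vertex 1.634 0.48 0.965
endloop
endfacet
facet normal -0.811 -0.476 0.340
outer loop
vertex 1.447 0.917 1.131
vertex 1.634 0.48 0.965
vertex 2.075 0.531 2.088
endloop
endfacet
facet normal -0.048 0.338 -0.940
outer loop
vertex 1.634 0.48 0.965
vertex 2.025 0.889 1.092
vertex 2.115 0.351 0.894
endloop
endfacet
facet normal -0.238 -0.962 0.137
outer loop
vertex 1.634 0.48 0.965
vertex 2.115 0.351 0.894
vertex 2.075 0.531 2.088
endloop
endfacet
facet normal -0.048 0.338 -0.940
outer loop
vertex 2.115 0.351 0.894
vertex 2.025 0.889 1.092
vertex 2.528 0.627 0.972
endloop
endfacet
facet normal 0.531 -0.835 0.144
outer loop
vertex 2.115 0.351 0.894
vertex 2.528 0.627 0.972
vertex 2.075 0.531 2.088
endloop
endfacet
facet normal -0.049 0.337 -0.940
outer loop
vertex 2.528 0.627 0.972
vertex 2.025 0.889 1.092
vertex 2.562 1.101 1.14
endloop
endfacet
facet normal 0.915 -0.191 0.355
outer loop
vertex 2.528 0.627 0.972
vertex 2.562 1.101 1.14
vertex 2.075 0.531 2.088
endloop
endfacet

endsolid


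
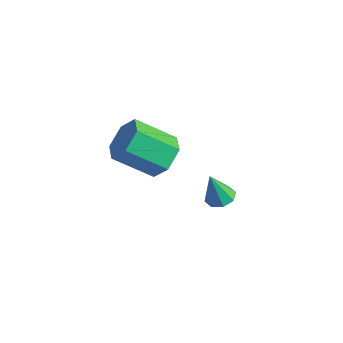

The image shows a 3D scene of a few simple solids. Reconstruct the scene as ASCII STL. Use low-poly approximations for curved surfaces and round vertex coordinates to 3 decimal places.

solid 
facet normal 0.550 0.601 -0.580
outer loop
vertex -0.503 -0.038 -1.951
vertex -1.329 0.553 -2.122
vertex -0.708 0.754 -1.325
endloop
endfacet
facet normal 0.811 -0.219 0.542
outer loop
vertex -0.503 -0.038 -1.951
vertex -0.708 0.754 -1.325
vertex -1.624 -1.264 -0.768
endloop
endfacet
facet normal 0.811 -0.219 0.542
outer loop
vertex -1.624 -1.264 -0.768
vertex -0.708 0.754 -1.325
vertex -1.829 -0.473 -0.142
endloop
endfacet
facet normal -0.549 -0.602 0.580
outer loop
vertex -1.624 -1.264 -0.768
vertex -1.829 -0.473 -0.142
vertex -2.451 -0.673 -0.938
endloop
endfacet
facet normal 0.550 0.601 -0.580
outer loop
vertex -0.708 0.754 -1.325
vertex -1.329 0.553 -2.122
vertex -1.534 1.345 -1.495
endloop
endfacet
facet normal 0.234 0.556 0.798
outer loop
vertex -0.708 0.754 -1.325
vertex -1.534 1.345 -1.495
vertex -1.829 -0.473 -0.142
endloop
endfacet
facet normal 0.234 0.556 0.798
outer loop
vertex -1.829 -0.473 -0.142
vertex -1.534 1.345 -1.495
vertex -2.655 0.118 -0.312
endloop
endfacet
facet normal -0.549 -0.601 0.580
outer loop
vertex -1.829 -0.473 -0.142
vertex -2.655 0.118 -0.312
vertex -2.451 -0.673 -0.938
endloop
endfacet
facet normal 0.549 0.601 -0.580
outer loop
vertex -1.534 1.345 -1.495
vertex -1.329 0.553 -2.122
vertex -2.156 1.144 -2.292
endloop
endfacet
facet normal -0.578 0.775 0.256
outer loop
vertex -1.534 1.345 -1.495
vertex -2.156 1.144 -2.292
vertex -2.655 0.118 -0.312
endloop
endfacet
facet normal -0.577 0.775 0.256
outer loop
vertex -2.655 0.118 -0.312
vertex -2.156 1.144 -2.292
vertex -3.277 -0.082 -1.109
endloop
endfacet
facet normal -0.550 -0.601 0.580
outer loop
vertex -2.655 0.118 -0.312
vertex -3.277 -0.082 -1.109
vertex -2.451 -0.673 -0.938
endloop
endfacet
facet normal 0.549 0.602 -0.580
outer loop
vertex -2.156 1.144 -2.292
vertex -1.329 0.553 -2.122
vertex -1.951 0.353 -2.918
endloop
endfacet
facet normal -0.811 0.219 -0.542
outer loop
vertex -2.156 1.144 -2.292
vertex -1.951 0.353 -2.918
vertex -3.277 -0.082 -1.109
endloop
endfacet
facet normal -0.811 0.219 -0.542
outer loop
vertex -3.277 -0.082 -1.109
vertex -1.951 0.353 -2.918
vertex -3.072 -0.874 -1.735
endloop
endfacet
facet normal -0.550 -0.601 0.580
outer loop
vertex -3.277 -0.082 -1.109
vertex -3.072 -0.874 -1.735
vertex -2.451 -0.673 -0.938
endloop
endfacet
facet normal 0.549 0.601 -0.580
outer loop
vertex -1.951 0.353 -2.918
vertex -1.329 0.553 -2.122
vertex -1.125 -0.238 -2.748
endloop
endfacet
facet normal -0.234 -0.556 -0.798
outer loop
vertex -1.951 0.353 -2.918
vertex -1.125 -0.238 -2.748
vertex -3.072 -0.874 -1.735
endloop
endfacet
facet normal -0.234 -0.556 -0.798
outer loop
vertex -3.072 -0.874 -1.735
vertex -1.125 -0.238 -2.748
vertex -2.246 -1.465 -1.565
endloop
endfacet
facet normal -0.550 -0.601 0.580
outer loop
vertex -3.072 -0.874 -1.735
vertex -2.246 -1.465 -1.565
vertex -2.451 -0.673 -0.938
endloop
endfacet
facet normal 0.550 0.601 -0.580
outer loop
vertex -1.125 -0.238 -2.748
vertex -1.329 0.553 -2.122
vertex -0.503 -0.038 -1.951
endloop
endfacet
facet normal 0.578 -0.775 -0.256
outer loop
vertex -1.125 -0.238 -2.748
vertex -0.503 -0.038 -1.951
vertex -2.246 -1.465 -1.565
endloop
endfacet
facet normal 0.578 -0.775 -0.256
outer loop
vertex -2.246 -1.465 -1.565
vertex -0.503 -0.038 -1.951
vertex -1.624 -1.264 -0.768
endloop
endfacet
facet normal -0.549 -0.601 0.580
outer loop
vertex -2.246 -1.465 -1.565
vertex -1.624 -1.264 -0.768
vertex -2.451 -0.673 -0.938
endloop
endfacet
facet normal 0.153 0.251 -0.956
outer loop
vertex 3.264 -0.078 -1.144
vertex 2.659 -0.2 -1.273
vertex 2.982 0.308 -1.088
endloop
endfacet
facet normal 0.679 0.408 0.611
outer loop
vertex 3.264 -0.078 -1.144
vertex 2.982 0.308 -1.088
vertex 2.441 -0.56 0.093
endloop
endfacet
facet normal 0.153 0.251 -0.956
outer loop
vertex 2.982 0.308 -1.088
vertex 2.659 -0.2 -1.273
vertex 2.51 0.397 -1.14
endloop
endfacet
facet normal 0.080 0.785 0.614
outer loop
vertex 2.982 0.308 -1.088
vertex 2.51 0.397 -1.14
vertex 2.441 -0.56 0.093
endloop
endfacet
facet normal 0.153 0.251 -0.956
outer loop
vertex 2.51 0.397 -1.14
vertex 2.659 -0.2 -1.273
vertex 2.127 0.136 -1.27
endloop
endfacet
facet normal -0.601 0.648 0.469
outer loop
vertex 2.51 0.397 -1.14
vertex 2.127 0.136 -1.27
vertex 2.441 -0.56 0.093
endloop
endfacet
facet normal 0.153 0.251 -0.956
outer loop
vertex 2.127 0.136 -1.27
vertex 2.659 -0.2 -1.273
vertex 2.055 -0.322 -1.402
endloop
endfacet
facet normal -0.962 0.076 0.261
outer loop
vertex 2.127 0.136 -1.27
vertex 2.055 -0.322 -1.402
vertex 2.441 -0.56 0.093
endloop
endfacet
facet normal 0.153 0.252 -0.955
outer loop
vertex 2.055 -0.322 -1.402
vertex 2.659 -0.2 -1.273
vertex 2.337 -0.709 -1.459
endloop
endfacet
facet normal -0.795 -0.596 0.111
outer loop
vertex 2.055 -0.322 -1.402
vertex 2.337 -0.709 -1.459
vertex 2.441 -0.56 0.093
endloop
endfacet
facet normal 0.153 0.252 -0.955
outer loop
vertex 2.337 -0.709 -1.459
vertex 2.659 -0.2 -1.273
vertex 2.808 -0.798 -1.407
endloop
endfacet
facet normal -0.196 -0.975 0.107
outer loop
vertex 2.337 -0.709 -1.459
vertex 2.808 -0.798 -1.407
vertex 2.441 -0.56 0.093
endloop
endfacet
facet normal 0.152 0.252 -0.956
outer loop
vertex 2.808 -0.798 -1.407
vertex 2.659 -0.2 -1.273
vertex 3.192 -0.536 -1.277
endloop
endfacet
facet normal 0.486 -0.837 0.252
outer loop
vertex 2.808 -0.798 -1.407
vertex 3.192 -0.536 -1.277
vertex 2.441 -0.56 0.093
endloop
endfacet
facet normal 0.153 0.253 -0.955
outer loop
vertex 3.192 -0.536 -1.277
vertex 2.659 -0.2 -1.273
vertex 3.264 -0.078 -1.144
endloop
endfacet
facet normal 0.847 -0.267 0.460
outer loop
vertex 3.192 -0.536 -1.277
vertex 3.264 -0.078 -1.144
vertex 2.441 -0.56 0.093
endloop
endfacet

endsolid


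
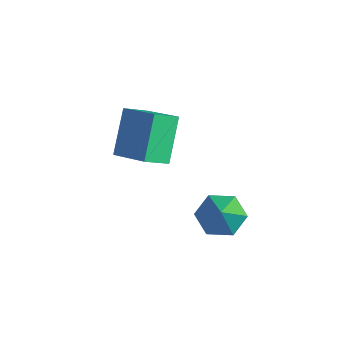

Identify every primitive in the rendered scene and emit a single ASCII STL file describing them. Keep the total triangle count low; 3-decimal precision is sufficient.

solid 
facet normal -0.556 0.401 -0.728
outer loop
vertex 1.477 3.825 -2.352
vertex 0.971 3.155 -2.335
vertex 0.807 3.817 -1.845
endloop
endfacet
facet normal 0.457 0.643 0.614
outer loop
vertex 1.477 3.825 -2.352
vertex 0.807 3.817 -1.845
vertex 1.789 2.565 -1.265
endloop
endfacet
facet normal -0.556 0.401 -0.728
outer loop
vertex 0.807 3.817 -1.845
vertex 0.971 3.155 -2.335
vertex 0.301 3.146 -1.828
endloop
endfacet
facet normal -0.267 0.225 0.937
outer loop
vertex 0.807 3.817 -1.845
vertex 0.301 3.146 -1.828
vertex 1.789 2.565 -1.265
endloop
endfacet
facet normal -0.556 0.400 -0.728
outer loop
vertex 0.301 3.146 -1.828
vertex 0.971 3.155 -2.335
vertex 0.466 2.484 -2.318
endloop
endfacet
facet normal -0.477 -0.597 0.645
outer loop
vertex 0.301 3.146 -1.828
vertex 0.466 2.484 -2.318
vertex 1.789 2.565 -1.265
endloop
endfacet
facet normal -0.556 0.400 -0.729
outer loop
vertex 0.466 2.484 -2.318
vertex 0.971 3.155 -2.335
vertex 1.136 2.492 -2.825
endloop
endfacet
facet normal 0.036 -0.999 0.032
outer loop
vertex 0.466 2.484 -2.318
vertex 1.136 2.492 -2.825
vertex 1.789 2.565 -1.265
endloop
endfacet
facet normal -0.556 0.400 -0.729
outer loop
vertex 1.136 2.492 -2.825
vertex 0.971 3.155 -2.335
vertex 1.641 3.163 -2.842
endloop
endfacet
facet normal 0.761 -0.580 -0.291
outer loop
vertex 1.136 2.492 -2.825
vertex 1.641 3.163 -2.842
vertex 1.789 2.565 -1.265
endloop
endfacet
facet normal -0.556 0.401 -0.728
outer loop
vertex 1.641 3.163 -2.842
vertex 0.971 3.155 -2.335
vertex 1.477 3.825 -2.352
endloop
endfacet
facet normal 0.971 0.240 0.000
outer loop
vertex 1.641 3.163 -2.842
vertex 1.477 3.825 -2.352
vertex 1.789 2.565 -1.265
endloop
endfacet
facet normal -0.388 0.467 0.795
outer loop
vertex -3.523 2.436 0.209
vertex -2.06 2.676 0.782
vertex -3.474 3.342 -0.299
endloop
endfacet
facet normal -0.920 -0.152 -0.360
outer loop
vertex -2.76 2.484 -1.762
vertex -3.523 2.436 0.209
vertex -3.474 3.342 -0.299
endloop
endfacet
facet normal -0.388 0.467 0.795
outer loop
vertex -3.474 3.342 -0.299
vertex -2.06 2.676 0.782
vertex -2.01 3.583 0.274
endloop
endfacet
facet normal 0.048 0.872 -0.488
outer loop
vertex -2.01 3.583 0.274
vertex -2.76 2.484 -1.762
vertex -3.474 3.342 -0.299
endloop
endfacet
facet normal -0.048 -0.872 0.488
outer loop
vertex -3.523 2.436 0.209
vertex -1.346 1.818 -0.681
vertex -2.06 2.676 0.782
endloop
endfacet
facet normal -0.921 -0.151 -0.360
outer loop
vertex -2.81 1.577 -1.254
vertex -3.523 2.436 0.209
vertex -2.76 2.484 -1.762
endloop
endfacet
facet normal -0.048 -0.871 0.488
outer loop
vertex -2.81 1.577 -1.254
vertex -1.346 1.818 -0.681
vertex -3.523 2.436 0.209
endloop
endfacet
facet normal 0.920 0.151 0.361
outer loop
vertex -2.06 2.676 0.782
vertex -1.346 1.818 -0.681
vertex -2.01 3.583 0.274
endloop
endfacet
facet normal 0.048 0.871 -0.488
outer loop
vertex -1.297 2.724 -1.189
vertex -2.76 2.484 -1.762
vertex -2.01 3.583 0.274
endloop
endfacet
facet normal 0.921 0.152 0.360
outer loop
vertex -2.01 3.583 0.274
vertex -1.346 1.818 -0.681
vertex -1.297 2.724 -1.189
endloop
endfacet
facet normal 0.388 -0.467 -0.795
outer loop
vertex -1.297 2.724 -1.189
vertex -2.81 1.577 -1.254
vertex -2.76 2.484 -1.762
endloop
endfacet
facet normal 0.388 -0.467 -0.795
outer loop
vertex -1.346 1.818 -0.681
vertex -2.81 1.577 -1.254
vertex -1.297 2.724 -1.189
endloop
endfacet

endsolid


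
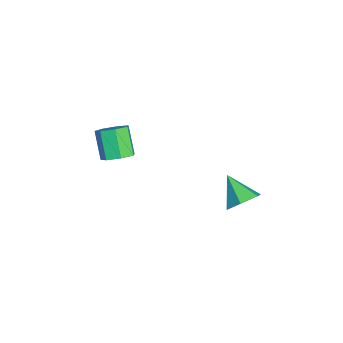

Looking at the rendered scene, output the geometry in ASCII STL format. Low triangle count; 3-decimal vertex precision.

solid 
facet normal 0.641 0.472 -0.605
outer loop
vertex 2.327 2.492 -1.428
vertex 1.584 2.675 -2.073
vertex 1.789 3.33 -1.345
endloop
endfacet
facet normal 0.207 0.036 0.978
outer loop
vertex 2.327 2.492 -1.428
vertex 1.789 3.33 -1.345
vertex 0.456 1.845 -1.007
endloop
endfacet
facet normal 0.642 0.471 -0.605
outer loop
vertex 1.789 3.33 -1.345
vertex 1.584 2.675 -2.073
vertex 1.046 3.514 -1.99
endloop
endfacet
facet normal -0.456 0.566 0.687
outer loop
vertex 1.789 3.33 -1.345
vertex 1.046 3.514 -1.99
vertex 0.456 1.845 -1.007
endloop
endfacet
facet normal 0.642 0.471 -0.605
outer loop
vertex 1.046 3.514 -1.99
vertex 1.584 2.675 -2.073
vertex 0.842 2.858 -2.717
endloop
endfacet
facet normal -0.947 0.321 -0.024
outer loop
vertex 1.046 3.514 -1.99
vertex 0.842 2.858 -2.717
vertex 0.456 1.845 -1.007
endloop
endfacet
facet normal 0.641 0.472 -0.605
outer loop
vertex 0.842 2.858 -2.717
vertex 1.584 2.675 -2.073
vertex 1.38 2.02 -2.8
endloop
endfacet
facet normal -0.774 -0.453 -0.443
outer loop
vertex 0.842 2.858 -2.717
vertex 1.38 2.02 -2.8
vertex 0.456 1.845 -1.007
endloop
endfacet
facet normal 0.642 0.471 -0.605
outer loop
vertex 1.38 2.02 -2.8
vertex 1.584 2.675 -2.073
vertex 2.123 1.836 -2.155
endloop
endfacet
facet normal -0.111 -0.982 -0.153
outer loop
vertex 1.38 2.02 -2.8
vertex 2.123 1.836 -2.155
vertex 0.456 1.845 -1.007
endloop
endfacet
facet normal 0.642 0.471 -0.605
outer loop
vertex 2.123 1.836 -2.155
vertex 1.584 2.675 -2.073
vertex 2.327 2.492 -1.428
endloop
endfacet
facet normal 0.381 -0.737 0.558
outer loop
vertex 2.123 1.836 -2.155
vertex 2.327 2.492 -1.428
vertex 0.456 1.845 -1.007
endloop
endfacet
facet normal 0.604 0.189 -0.774
outer loop
vertex -1.817 -4.247 -2.162
vertex -2.435 -3.673 -2.504
vertex -1.753 -3.495 -1.928
endloop
endfacet
facet normal 0.792 -0.242 0.561
outer loop
vertex -1.817 -4.247 -2.162
vertex -1.753 -3.495 -1.928
vertex -2.888 -4.581 -0.793
endloop
endfacet
facet normal 0.792 -0.242 0.560
outer loop
vertex -2.888 -4.581 -0.793
vertex -1.753 -3.495 -1.928
vertex -2.824 -3.83 -0.559
endloop
endfacet
facet normal -0.606 -0.189 0.773
outer loop
vertex -2.888 -4.581 -0.793
vertex -2.824 -3.83 -0.559
vertex -3.505 -4.007 -1.136
endloop
endfacet
facet normal 0.604 0.189 -0.774
outer loop
vertex -1.753 -3.495 -1.928
vertex -2.435 -3.673 -2.504
vertex -2.202 -2.877 -2.128
endloop
endfacet
facet normal 0.557 0.593 0.581
outer loop
vertex -1.753 -3.495 -1.928
vertex -2.202 -2.877 -2.128
vertex -2.824 -3.83 -0.559
endloop
endfacet
facet normal 0.557 0.593 0.581
outer loop
vertex -2.824 -3.83 -0.559
vertex -2.202 -2.877 -2.128
vertex -3.273 -3.212 -0.759
endloop
endfacet
facet normal -0.606 -0.190 0.773
outer loop
vertex -2.824 -3.83 -0.559
vertex -3.273 -3.212 -0.759
vertex -3.505 -4.007 -1.136
endloop
endfacet
facet normal 0.606 0.188 -0.773
outer loop
vertex -2.202 -2.877 -2.128
vertex -2.435 -3.673 -2.504
vertex -2.826 -2.858 -2.612
endloop
endfacet
facet normal -0.097 0.982 0.164
outer loop
vertex -2.202 -2.877 -2.128
vertex -2.826 -2.858 -2.612
vertex -3.273 -3.212 -0.759
endloop
endfacet
facet normal -0.097 0.982 0.164
outer loop
vertex -3.273 -3.212 -0.759
vertex -2.826 -2.858 -2.612
vertex -3.897 -3.193 -1.243
endloop
endfacet
facet normal -0.605 -0.190 0.773
outer loop
vertex -3.273 -3.212 -0.759
vertex -3.897 -3.193 -1.243
vertex -3.505 -4.007 -1.136
endloop
endfacet
facet normal 0.605 0.188 -0.773
outer loop
vertex -2.826 -2.858 -2.612
vertex -2.435 -3.673 -2.504
vertex -3.155 -3.453 -3.014
endloop
endfacet
facet normal -0.679 0.630 -0.377
outer loop
vertex -2.826 -2.858 -2.612
vertex -3.155 -3.453 -3.014
vertex -3.897 -3.193 -1.243
endloop
endfacet
facet normal -0.678 0.631 -0.377
outer loop
vertex -3.897 -3.193 -1.243
vertex -3.155 -3.453 -3.014
vertex -4.226 -3.787 -1.646
endloop
endfacet
facet normal -0.605 -0.190 0.773
outer loop
vertex -3.897 -3.193 -1.243
vertex -4.226 -3.787 -1.646
vertex -3.505 -4.007 -1.136
endloop
endfacet
facet normal 0.605 0.189 -0.773
outer loop
vertex -3.155 -3.453 -3.014
vertex -2.435 -3.673 -2.504
vertex -2.942 -4.212 -3.033
endloop
endfacet
facet normal -0.749 -0.194 -0.634
outer loop
vertex -3.155 -3.453 -3.014
vertex -2.942 -4.212 -3.033
vertex -4.226 -3.787 -1.646
endloop
endfacet
facet normal -0.749 -0.196 -0.633
outer loop
vertex -4.226 -3.787 -1.646
vertex -2.942 -4.212 -3.033
vertex -4.012 -4.547 -1.664
endloop
endfacet
facet normal -0.605 -0.189 0.774
outer loop
vertex -4.226 -3.787 -1.646
vertex -4.012 -4.547 -1.664
vertex -3.505 -4.007 -1.136
endloop
endfacet
facet normal 0.605 0.190 -0.773
outer loop
vertex -2.942 -4.212 -3.033
vertex -2.435 -3.673 -2.504
vertex -2.346 -4.566 -2.654
endloop
endfacet
facet normal -0.256 -0.874 -0.414
outer loop
vertex -2.942 -4.212 -3.033
vertex -2.346 -4.566 -2.654
vertex -4.012 -4.547 -1.664
endloop
endfacet
facet normal -0.256 -0.874 -0.414
outer loop
vertex -4.012 -4.547 -1.664
vertex -2.346 -4.566 -2.654
vertex -3.417 -4.901 -1.285
endloop
endfacet
facet normal -0.605 -0.188 0.774
outer loop
vertex -4.012 -4.547 -1.664
vertex -3.417 -4.901 -1.285
vertex -3.505 -4.007 -1.136
endloop
endfacet
facet normal 0.605 0.190 -0.773
outer loop
vertex -2.346 -4.566 -2.654
vertex -2.435 -3.673 -2.504
vertex -1.817 -4.247 -2.162
endloop
endfacet
facet normal 0.430 -0.895 0.118
outer loop
vertex -2.346 -4.566 -2.654
vertex -1.817 -4.247 -2.162
vertex -3.417 -4.901 -1.285
endloop
endfacet
facet normal 0.431 -0.895 0.119
outer loop
vertex -3.417 -4.901 -1.285
vertex -1.817 -4.247 -2.162
vertex -2.888 -4.581 -0.793
endloop
endfacet
facet normal -0.605 -0.188 0.773
outer loop
vertex -3.417 -4.901 -1.285
vertex -2.888 -4.581 -0.793
vertex -3.505 -4.007 -1.136
endloop
endfacet

endsolid


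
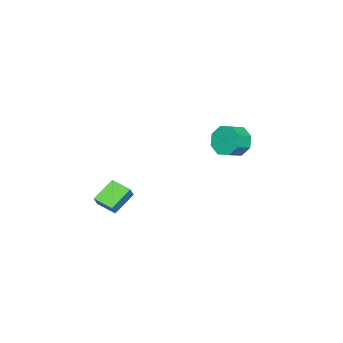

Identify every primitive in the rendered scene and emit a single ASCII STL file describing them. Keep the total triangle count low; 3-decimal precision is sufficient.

solid 
facet normal -0.864 0.294 -0.409
outer loop
vertex -3.019 0.006 -2.812
vertex -3.543 -0.535 -2.095
vertex -3.18 0.437 -2.162
endloop
endfacet
facet normal 0.462 0.788 -0.408
outer loop
vertex -3.019 0.006 -2.812
vertex -3.18 0.437 -2.162
vertex -2.112 -0.303 -2.381
endloop
endfacet
facet normal 0.462 0.787 -0.408
outer loop
vertex -2.112 -0.303 -2.381
vertex -3.18 0.437 -2.162
vertex -2.273 0.128 -1.732
endloop
endfacet
facet normal 0.863 -0.295 0.410
outer loop
vertex -2.112 -0.303 -2.381
vertex -2.273 0.128 -1.732
vertex -2.637 -0.845 -1.665
endloop
endfacet
facet normal -0.864 0.294 -0.409
outer loop
vertex -3.18 0.437 -2.162
vertex -3.543 -0.535 -2.095
vertex -3.554 0.298 -1.473
endloop
endfacet
facet normal 0.183 0.940 0.289
outer loop
vertex -3.18 0.437 -2.162
vertex -3.554 0.298 -1.473
vertex -2.273 0.128 -1.732
endloop
endfacet
facet normal 0.183 0.940 0.289
outer loop
vertex -2.273 0.128 -1.732
vertex -3.554 0.298 -1.473
vertex -2.648 -0.011 -1.043
endloop
endfacet
facet normal 0.863 -0.295 0.410
outer loop
vertex -2.273 0.128 -1.732
vertex -2.648 -0.011 -1.043
vertex -2.637 -0.845 -1.665
endloop
endfacet
facet normal -0.863 0.295 -0.410
outer loop
vertex -3.554 0.298 -1.473
vertex -3.543 -0.535 -2.095
vertex -3.922 -0.329 -1.149
endloop
endfacet
facet normal -0.203 0.541 0.816
outer loop
vertex -3.554 0.298 -1.473
vertex -3.922 -0.329 -1.149
vertex -2.648 -0.011 -1.043
endloop
endfacet
facet normal -0.203 0.541 0.816
outer loop
vertex -2.648 -0.011 -1.043
vertex -3.922 -0.329 -1.149
vertex -3.015 -0.638 -0.719
endloop
endfacet
facet normal 0.864 -0.294 0.409
outer loop
vertex -2.648 -0.011 -1.043
vertex -3.015 -0.638 -0.719
vertex -2.637 -0.845 -1.665
endloop
endfacet
facet normal -0.863 0.295 -0.410
outer loop
vertex -3.922 -0.329 -1.149
vertex -3.543 -0.535 -2.095
vertex -4.068 -1.077 -1.379
endloop
endfacet
facet normal -0.470 -0.174 0.865
outer loop
vertex -3.922 -0.329 -1.149
vertex -4.068 -1.077 -1.379
vertex -3.015 -0.638 -0.719
endloop
endfacet
facet normal -0.470 -0.173 0.865
outer loop
vertex -3.015 -0.638 -0.719
vertex -4.068 -1.077 -1.379
vertex -3.161 -1.386 -0.948
endloop
endfacet
facet normal 0.864 -0.294 0.409
outer loop
vertex -3.015 -0.638 -0.719
vertex -3.161 -1.386 -0.948
vertex -2.637 -0.845 -1.665
endloop
endfacet
facet normal -0.863 0.295 -0.410
outer loop
vertex -4.068 -1.077 -1.379
vertex -3.543 -0.535 -2.095
vertex -3.907 -1.508 -2.028
endloop
endfacet
facet normal -0.462 -0.787 0.408
outer loop
vertex -4.068 -1.077 -1.379
vertex -3.907 -1.508 -2.028
vertex -3.161 -1.386 -0.948
endloop
endfacet
facet normal -0.462 -0.788 0.408
outer loop
vertex -3.161 -1.386 -0.948
vertex -3.907 -1.508 -2.028
vertex -3.0 -1.817 -1.598
endloop
endfacet
facet normal 0.864 -0.294 0.409
outer loop
vertex -3.161 -1.386 -0.948
vertex -3.0 -1.817 -1.598
vertex -2.637 -0.845 -1.665
endloop
endfacet
facet normal -0.863 0.295 -0.410
outer loop
vertex -3.907 -1.508 -2.028
vertex -3.543 -0.535 -2.095
vertex -3.532 -1.369 -2.717
endloop
endfacet
facet normal -0.183 -0.940 -0.289
outer loop
vertex -3.907 -1.508 -2.028
vertex -3.532 -1.369 -2.717
vertex -3.0 -1.817 -1.598
endloop
endfacet
facet normal -0.183 -0.940 -0.289
outer loop
vertex -3.0 -1.817 -1.598
vertex -3.532 -1.369 -2.717
vertex -2.626 -1.678 -2.287
endloop
endfacet
facet normal 0.864 -0.294 0.409
outer loop
vertex -3.0 -1.817 -1.598
vertex -2.626 -1.678 -2.287
vertex -2.637 -0.845 -1.665
endloop
endfacet
facet normal -0.864 0.294 -0.409
outer loop
vertex -3.532 -1.369 -2.717
vertex -3.543 -0.535 -2.095
vertex -3.165 -0.742 -3.041
endloop
endfacet
facet normal 0.203 -0.541 -0.816
outer loop
vertex -3.532 -1.369 -2.717
vertex -3.165 -0.742 -3.041
vertex -2.626 -1.678 -2.287
endloop
endfacet
facet normal 0.203 -0.541 -0.816
outer loop
vertex -2.626 -1.678 -2.287
vertex -3.165 -0.742 -3.041
vertex -2.258 -1.051 -2.611
endloop
endfacet
facet normal 0.863 -0.295 0.410
outer loop
vertex -2.626 -1.678 -2.287
vertex -2.258 -1.051 -2.611
vertex -2.637 -0.845 -1.665
endloop
endfacet
facet normal -0.864 0.294 -0.409
outer loop
vertex -3.165 -0.742 -3.041
vertex -3.543 -0.535 -2.095
vertex -3.019 0.006 -2.812
endloop
endfacet
facet normal 0.470 0.173 -0.866
outer loop
vertex -3.165 -0.742 -3.041
vertex -3.019 0.006 -2.812
vertex -2.258 -1.051 -2.611
endloop
endfacet
facet normal 0.470 0.174 -0.865
outer loop
vertex -2.258 -1.051 -2.611
vertex -3.019 0.006 -2.812
vertex -2.112 -0.303 -2.381
endloop
endfacet
facet normal 0.863 -0.295 0.410
outer loop
vertex -2.258 -1.051 -2.611
vertex -2.112 -0.303 -2.381
vertex -2.637 -0.845 -1.665
endloop
endfacet
facet normal -0.555 -0.098 -0.826
outer loop
vertex 2.952 -4.399 -3.228
vertex 3.125 -3.199 -3.486
vertex 4.24 -4.761 -4.051
endloop
endfacet
facet normal -0.139 -0.968 0.208
outer loop
vertex 4.695 -4.681 -3.374
vertex 2.952 -4.399 -3.228
vertex 4.24 -4.761 -4.051
endloop
endfacet
facet normal -0.556 -0.098 -0.826
outer loop
vertex 4.24 -4.761 -4.051
vertex 3.125 -3.199 -3.486
vertex 4.412 -3.561 -4.309
endloop
endfacet
facet normal 0.820 -0.230 -0.524
outer loop
vertex 4.412 -3.561 -4.309
vertex 4.695 -4.681 -3.374
vertex 4.24 -4.761 -4.051
endloop
endfacet
facet normal -0.820 0.231 0.524
outer loop
vertex 2.952 -4.399 -3.228
vertex 3.58 -3.119 -2.809
vertex 3.125 -3.199 -3.486
endloop
endfacet
facet normal -0.139 -0.968 0.208
outer loop
vertex 3.408 -4.319 -2.551
vertex 2.952 -4.399 -3.228
vertex 4.695 -4.681 -3.374
endloop
endfacet
facet normal -0.820 0.230 0.525
outer loop
vertex 3.408 -4.319 -2.551
vertex 3.58 -3.119 -2.809
vertex 2.952 -4.399 -3.228
endloop
endfacet
facet normal 0.139 0.968 -0.208
outer loop
vertex 3.125 -3.199 -3.486
vertex 3.58 -3.119 -2.809
vertex 4.412 -3.561 -4.309
endloop
endfacet
facet normal 0.819 -0.231 -0.525
outer loop
vertex 4.868 -3.481 -3.632
vertex 4.695 -4.681 -3.374
vertex 4.412 -3.561 -4.309
endloop
endfacet
facet normal 0.139 0.968 -0.208
outer loop
vertex 4.412 -3.561 -4.309
vertex 3.58 -3.119 -2.809
vertex 4.868 -3.481 -3.632
endloop
endfacet
facet normal 0.555 0.097 0.826
outer loop
vertex 4.868 -3.481 -3.632
vertex 3.408 -4.319 -2.551
vertex 4.695 -4.681 -3.374
endloop
endfacet
facet normal 0.555 0.098 0.826
outer loop
vertex 3.58 -3.119 -2.809
vertex 3.408 -4.319 -2.551
vertex 4.868 -3.481 -3.632
endloop
endfacet

endsolid


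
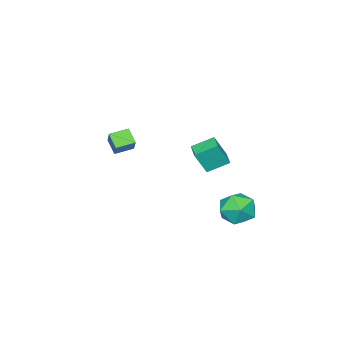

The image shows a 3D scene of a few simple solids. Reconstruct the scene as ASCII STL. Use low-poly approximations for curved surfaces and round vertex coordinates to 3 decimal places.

solid 
facet normal -0.466 -0.491 -0.736
outer loop
vertex -1.658 -3.632 -0.862
vertex -2.553 -3.082 -0.662
vertex -1.374 -2.936 -1.506
endloop
endfacet
facet normal 0.837 -0.514 -0.187
outer loop
vertex -0.787 -2.318 -0.578
vertex -1.658 -3.632 -0.862
vertex -1.374 -2.936 -1.506
endloop
endfacet
facet normal -0.466 -0.490 -0.736
outer loop
vertex -1.374 -2.936 -1.506
vertex -2.553 -3.082 -0.662
vertex -2.269 -2.385 -1.306
endloop
endfacet
facet normal 0.288 0.703 -0.650
outer loop
vertex -2.269 -2.385 -1.306
vertex -0.787 -2.318 -0.578
vertex -1.374 -2.936 -1.506
endloop
endfacet
facet normal -0.287 -0.704 0.650
outer loop
vertex -1.658 -3.632 -0.862
vertex -1.966 -2.464 0.266
vertex -2.553 -3.082 -0.662
endloop
endfacet
facet normal 0.837 -0.514 -0.187
outer loop
vertex -1.071 -3.015 0.066
vertex -1.658 -3.632 -0.862
vertex -0.787 -2.318 -0.578
endloop
endfacet
facet normal -0.288 -0.703 0.650
outer loop
vertex -1.071 -3.015 0.066
vertex -1.966 -2.464 0.266
vertex -1.658 -3.632 -0.862
endloop
endfacet
facet normal -0.837 0.514 0.187
outer loop
vertex -2.553 -3.082 -0.662
vertex -1.966 -2.464 0.266
vertex -2.269 -2.385 -1.306
endloop
endfacet
facet normal 0.287 0.704 -0.650
outer loop
vertex -1.682 -1.768 -0.378
vertex -0.787 -2.318 -0.578
vertex -2.269 -2.385 -1.306
endloop
endfacet
facet normal -0.837 0.515 0.187
outer loop
vertex -2.269 -2.385 -1.306
vertex -1.966 -2.464 0.266
vertex -1.682 -1.768 -0.378
endloop
endfacet
facet normal 0.466 0.491 0.736
outer loop
vertex -1.682 -1.768 -0.378
vertex -1.071 -3.015 0.066
vertex -0.787 -2.318 -0.578
endloop
endfacet
facet normal 0.467 0.491 0.736
outer loop
vertex -1.966 -2.464 0.266
vertex -1.071 -3.015 0.066
vertex -1.682 -1.768 -0.378
endloop
endfacet
facet normal -0.379 0.021 0.925
outer loop
vertex -3.391 4.411 -3.027
vertex -3.746 3.361 -3.148
vertex -2.73 3.562 -2.737
endloop
endfacet
facet normal 0.191 0.447 0.874
outer loop
vertex -3.391 4.411 -3.027
vertex -2.73 3.562 -2.737
vertex -2.306 4.439 -3.279
endloop
endfacet
facet normal 0.060 0.930 0.363
outer loop
vertex -3.391 4.411 -3.027
vertex -2.306 4.439 -3.279
vertex -3.06 4.78 -4.026
endloop
endfacet
facet normal -0.591 0.801 0.100
outer loop
vertex -3.391 4.411 -3.027
vertex -3.06 4.78 -4.026
vertex -3.95 4.113 -3.944
endloop
endfacet
facet normal -0.862 0.240 0.447
outer loop
vertex -3.391 4.411 -3.027
vertex -3.95 4.113 -3.944
vertex -3.746 3.361 -3.148
endloop
endfacet
facet normal 0.746 0.050 0.664
outer loop
vertex -2.306 4.439 -3.279
vertex -2.73 3.562 -2.737
vertex -1.99 3.407 -3.556
endloop
endfacet
facet normal -0.176 -0.639 0.749
outer loop
vertex -2.73 3.562 -2.737
vertex -3.746 3.361 -3.148
vertex -2.88 2.74 -3.474
endloop
endfacet
facet normal -0.958 -0.286 -0.025
outer loop
vertex -3.746 3.361 -3.148
vertex -3.95 4.113 -3.944
vertex -3.634 3.081 -4.221
endloop
endfacet
facet normal -0.519 0.621 -0.587
outer loop
vertex -3.95 4.113 -3.944
vertex -3.06 4.78 -4.026
vertex -3.21 3.958 -4.763
endloop
endfacet
facet normal 0.534 0.830 -0.161
outer loop
vertex -3.06 4.78 -4.026
vertex -2.306 4.439 -3.279
vertex -2.194 4.159 -4.352
endloop
endfacet
facet normal 0.591 -0.801 -0.100
outer loop
vertex -2.549 3.109 -4.473
vertex -1.99 3.407 -3.556
vertex -2.88 2.74 -3.474
endloop
endfacet
facet normal -0.060 -0.930 -0.363
outer loop
vertex -2.549 3.109 -4.473
vertex -2.88 2.74 -3.474
vertex -3.634 3.081 -4.221
endloop
endfacet
facet normal -0.191 -0.447 -0.874
outer loop
vertex -2.549 3.109 -4.473
vertex -3.634 3.081 -4.221
vertex -3.21 3.958 -4.763
endloop
endfacet
facet normal 0.379 -0.021 -0.925
outer loop
vertex -2.549 3.109 -4.473
vertex -3.21 3.958 -4.763
vertex -2.194 4.159 -4.352
endloop
endfacet
facet normal 0.862 -0.240 -0.447
outer loop
vertex -2.549 3.109 -4.473
vertex -2.194 4.159 -4.352
vertex -1.99 3.407 -3.556
endloop
endfacet
facet normal 0.519 -0.621 0.587
outer loop
vertex -2.88 2.74 -3.474
vertex -1.99 3.407 -3.556
vertex -2.73 3.562 -2.737
endloop
endfacet
facet normal -0.534 -0.830 0.161
outer loop
vertex -3.634 3.081 -4.221
vertex -2.88 2.74 -3.474
vertex -3.746 3.361 -3.148
endloop
endfacet
facet normal -0.746 -0.050 -0.664
outer loop
vertex -3.21 3.958 -4.763
vertex -3.634 3.081 -4.221
vertex -3.95 4.113 -3.944
endloop
endfacet
facet normal 0.176 0.639 -0.749
outer loop
vertex -2.194 4.159 -4.352
vertex -3.21 3.958 -4.763
vertex -3.06 4.78 -4.026
endloop
endfacet
facet normal 0.958 0.286 0.025
outer loop
vertex -1.99 3.407 -3.556
vertex -2.194 4.159 -4.352
vertex -2.306 4.439 -3.279
endloop
endfacet
facet normal -0.651 0.615 0.446
outer loop
vertex -1.637 3.27 1.823
vertex -0.951 4.024 1.784
vertex -2.135 3.657 0.562
endloop
endfacet
facet normal -0.672 -0.739 0.039
outer loop
vertex -1.309 2.876 -0.004
vertex -1.637 3.27 1.823
vertex -2.135 3.657 0.562
endloop
endfacet
facet normal -0.651 0.615 0.446
outer loop
vertex -2.135 3.657 0.562
vertex -0.951 4.024 1.784
vertex -1.449 4.411 0.523
endloop
endfacet
facet normal -0.353 0.275 -0.894
outer loop
vertex -1.449 4.411 0.523
vertex -1.309 2.876 -0.004
vertex -2.135 3.657 0.562
endloop
endfacet
facet normal 0.353 -0.275 0.894
outer loop
vertex -1.637 3.27 1.823
vertex -0.125 3.243 1.218
vertex -0.951 4.024 1.784
endloop
endfacet
facet normal -0.672 -0.739 0.039
outer loop
vertex -0.811 2.489 1.257
vertex -1.637 3.27 1.823
vertex -1.309 2.876 -0.004
endloop
endfacet
facet normal 0.353 -0.275 0.894
outer loop
vertex -0.811 2.489 1.257
vertex -0.125 3.243 1.218
vertex -1.637 3.27 1.823
endloop
endfacet
facet normal 0.672 0.739 -0.039
outer loop
vertex -0.951 4.024 1.784
vertex -0.125 3.243 1.218
vertex -1.449 4.411 0.523
endloop
endfacet
facet normal -0.353 0.275 -0.894
outer loop
vertex -0.623 3.63 -0.043
vertex -1.309 2.876 -0.004
vertex -1.449 4.411 0.523
endloop
endfacet
facet normal 0.672 0.739 -0.039
outer loop
vertex -1.449 4.411 0.523
vertex -0.125 3.243 1.218
vertex -0.623 3.63 -0.043
endloop
endfacet
facet normal 0.651 -0.615 -0.446
outer loop
vertex -0.623 3.63 -0.043
vertex -0.811 2.489 1.257
vertex -1.309 2.876 -0.004
endloop
endfacet
facet normal 0.651 -0.615 -0.446
outer loop
vertex -0.125 3.243 1.218
vertex -0.811 2.489 1.257
vertex -0.623 3.63 -0.043
endloop
endfacet

endsolid


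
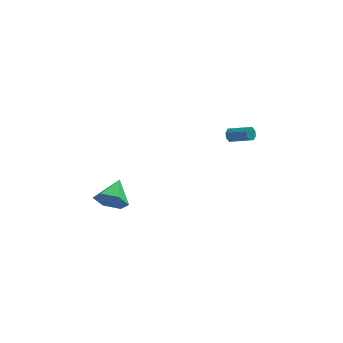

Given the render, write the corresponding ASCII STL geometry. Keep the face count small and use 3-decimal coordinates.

solid 
facet normal -0.799 0.460 -0.388
outer loop
vertex 3.31 3.146 -0.359
vertex 3.017 2.947 0.008
vertex 3.289 3.375 -0.044
endloop
endfacet
facet normal 0.600 0.666 -0.444
outer loop
vertex 3.31 3.146 -0.359
vertex 3.289 3.375 -0.044
vertex 4.476 2.472 0.205
endloop
endfacet
facet normal 0.600 0.666 -0.444
outer loop
vertex 4.476 2.472 0.205
vertex 3.289 3.375 -0.044
vertex 4.455 2.701 0.52
endloop
endfacet
facet normal 0.799 -0.460 0.388
outer loop
vertex 4.476 2.472 0.205
vertex 4.455 2.701 0.52
vertex 4.183 2.273 0.572
endloop
endfacet
facet normal -0.800 0.461 -0.384
outer loop
vertex 3.289 3.375 -0.044
vertex 3.017 2.947 0.008
vertex 3.11 3.353 0.302
endloop
endfacet
facet normal 0.388 0.885 0.257
outer loop
vertex 3.289 3.375 -0.044
vertex 3.11 3.353 0.302
vertex 4.455 2.701 0.52
endloop
endfacet
facet normal 0.388 0.886 0.255
outer loop
vertex 4.455 2.701 0.52
vertex 3.11 3.353 0.302
vertex 4.276 2.68 0.866
endloop
endfacet
facet normal 0.799 -0.461 0.385
outer loop
vertex 4.455 2.701 0.52
vertex 4.276 2.68 0.866
vertex 4.183 2.273 0.572
endloop
endfacet
facet normal -0.799 0.462 -0.386
outer loop
vertex 3.11 3.353 0.302
vertex 3.017 2.947 0.008
vertex 2.876 3.093 0.475
endloop
endfacet
facet normal -0.053 0.586 0.809
outer loop
vertex 3.11 3.353 0.302
vertex 2.876 3.093 0.475
vertex 4.276 2.68 0.866
endloop
endfacet
facet normal -0.052 0.587 0.808
outer loop
vertex 4.276 2.68 0.866
vertex 2.876 3.093 0.475
vertex 4.042 2.42 1.04
endloop
endfacet
facet normal 0.799 -0.461 0.386
outer loop
vertex 4.276 2.68 0.866
vertex 4.042 2.42 1.04
vertex 4.183 2.273 0.572
endloop
endfacet
facet normal -0.798 0.463 -0.386
outer loop
vertex 2.876 3.093 0.475
vertex 3.017 2.947 0.008
vertex 2.724 2.748 0.375
endloop
endfacet
facet normal -0.460 -0.054 0.886
outer loop
vertex 2.876 3.093 0.475
vertex 2.724 2.748 0.375
vertex 4.042 2.42 1.04
endloop
endfacet
facet normal -0.461 -0.056 0.886
outer loop
vertex 4.042 2.42 1.04
vertex 2.724 2.748 0.375
vertex 3.89 2.074 0.939
endloop
endfacet
facet normal 0.798 -0.463 0.386
outer loop
vertex 4.042 2.42 1.04
vertex 3.89 2.074 0.939
vertex 4.183 2.273 0.572
endloop
endfacet
facet normal -0.799 0.460 -0.388
outer loop
vertex 2.724 2.748 0.375
vertex 3.017 2.947 0.008
vertex 2.745 2.519 0.06
endloop
endfacet
facet normal -0.600 -0.666 0.444
outer loop
vertex 2.724 2.748 0.375
vertex 2.745 2.519 0.06
vertex 3.89 2.074 0.939
endloop
endfacet
facet normal -0.600 -0.666 0.444
outer loop
vertex 3.89 2.074 0.939
vertex 2.745 2.519 0.06
vertex 3.911 1.845 0.624
endloop
endfacet
facet normal 0.799 -0.460 0.388
outer loop
vertex 3.89 2.074 0.939
vertex 3.911 1.845 0.624
vertex 4.183 2.273 0.572
endloop
endfacet
facet normal -0.799 0.461 -0.385
outer loop
vertex 2.745 2.519 0.06
vertex 3.017 2.947 0.008
vertex 2.924 2.54 -0.286
endloop
endfacet
facet normal -0.389 -0.885 -0.255
outer loop
vertex 2.745 2.519 0.06
vertex 2.924 2.54 -0.286
vertex 3.911 1.845 0.624
endloop
endfacet
facet normal -0.387 -0.886 -0.257
outer loop
vertex 3.911 1.845 0.624
vertex 2.924 2.54 -0.286
vertex 4.09 1.867 0.278
endloop
endfacet
facet normal 0.800 -0.461 0.384
outer loop
vertex 3.911 1.845 0.624
vertex 4.09 1.867 0.278
vertex 4.183 2.273 0.572
endloop
endfacet
facet normal -0.799 0.461 -0.386
outer loop
vertex 2.924 2.54 -0.286
vertex 3.017 2.947 0.008
vertex 3.158 2.8 -0.46
endloop
endfacet
facet normal 0.052 -0.587 -0.808
outer loop
vertex 2.924 2.54 -0.286
vertex 3.158 2.8 -0.46
vertex 4.09 1.867 0.278
endloop
endfacet
facet normal 0.053 -0.586 -0.808
outer loop
vertex 4.09 1.867 0.278
vertex 3.158 2.8 -0.46
vertex 4.324 2.127 0.105
endloop
endfacet
facet normal 0.799 -0.462 0.386
outer loop
vertex 4.09 1.867 0.278
vertex 4.324 2.127 0.105
vertex 4.183 2.273 0.572
endloop
endfacet
facet normal -0.798 0.463 -0.386
outer loop
vertex 3.158 2.8 -0.46
vertex 3.017 2.947 0.008
vertex 3.31 3.146 -0.359
endloop
endfacet
facet normal 0.461 0.056 -0.885
outer loop
vertex 3.158 2.8 -0.46
vertex 3.31 3.146 -0.359
vertex 4.324 2.127 0.105
endloop
endfacet
facet normal 0.460 0.054 -0.886
outer loop
vertex 4.324 2.127 0.105
vertex 3.31 3.146 -0.359
vertex 4.476 2.472 0.205
endloop
endfacet
facet normal 0.798 -0.463 0.386
outer loop
vertex 4.324 2.127 0.105
vertex 4.476 2.472 0.205
vertex 4.183 2.273 0.572
endloop
endfacet
facet normal -0.315 -0.841 -0.440
outer loop
vertex -3.591 -2.769 -1.972
vertex -4.148 -3.014 -1.104
vertex -4.595 -2.442 -1.877
endloop
endfacet
facet normal 0.203 0.791 -0.577
outer loop
vertex -3.591 -2.769 -1.972
vertex -4.595 -2.442 -1.877
vertex -3.612 -1.586 -0.356
endloop
endfacet
facet normal -0.315 -0.841 -0.440
outer loop
vertex -4.595 -2.442 -1.877
vertex -4.148 -3.014 -1.104
vertex -5.152 -2.688 -1.009
endloop
endfacet
facet normal -0.545 0.830 -0.115
outer loop
vertex -4.595 -2.442 -1.877
vertex -5.152 -2.688 -1.009
vertex -3.612 -1.586 -0.356
endloop
endfacet
facet normal -0.315 -0.841 -0.441
outer loop
vertex -5.152 -2.688 -1.009
vertex -4.148 -3.014 -1.104
vertex -4.705 -3.26 -0.237
endloop
endfacet
facet normal -0.598 0.438 0.671
outer loop
vertex -5.152 -2.688 -1.009
vertex -4.705 -3.26 -0.237
vertex -3.612 -1.586 -0.356
endloop
endfacet
facet normal -0.316 -0.840 -0.441
outer loop
vertex -4.705 -3.26 -0.237
vertex -4.148 -3.014 -1.104
vertex -3.702 -3.587 -0.332
endloop
endfacet
facet normal 0.097 0.008 0.995
outer loop
vertex -4.705 -3.26 -0.237
vertex -3.702 -3.587 -0.332
vertex -3.612 -1.586 -0.356
endloop
endfacet
facet normal -0.316 -0.840 -0.441
outer loop
vertex -3.702 -3.587 -0.332
vertex -4.148 -3.014 -1.104
vertex -3.144 -3.341 -1.2
endloop
endfacet
facet normal 0.845 -0.032 0.534
outer loop
vertex -3.702 -3.587 -0.332
vertex -3.144 -3.341 -1.2
vertex -3.612 -1.586 -0.356
endloop
endfacet
facet normal -0.316 -0.841 -0.440
outer loop
vertex -3.144 -3.341 -1.2
vertex -4.148 -3.014 -1.104
vertex -3.591 -2.769 -1.972
endloop
endfacet
facet normal 0.898 0.361 -0.252
outer loop
vertex -3.144 -3.341 -1.2
vertex -3.591 -2.769 -1.972
vertex -3.612 -1.586 -0.356
endloop
endfacet

endsolid
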